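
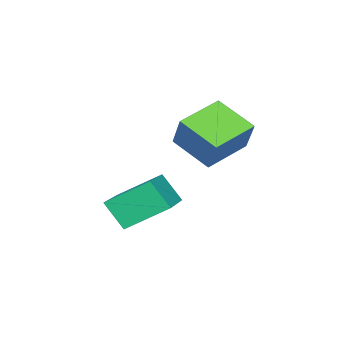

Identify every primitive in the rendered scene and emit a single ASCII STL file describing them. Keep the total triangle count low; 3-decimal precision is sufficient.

solid 
facet normal -0.905 -0.354 -0.237
outer loop
vertex -1.649 -0.178 -2.404
vertex -2.389 1.086 -1.465
vertex -1.673 0.559 -3.414
endloop
endfacet
facet normal 0.425 -0.726 -0.540
outer loop
vertex 0.309 1.334 -2.895
vertex -1.649 -0.178 -2.404
vertex -1.673 0.559 -3.414
endloop
endfacet
facet normal -0.905 -0.354 -0.237
outer loop
vertex -1.673 0.559 -3.414
vertex -2.389 1.086 -1.465
vertex -2.413 1.822 -2.475
endloop
endfacet
facet normal -0.019 0.589 -0.808
outer loop
vertex -2.413 1.822 -2.475
vertex 0.309 1.334 -2.895
vertex -1.673 0.559 -3.414
endloop
endfacet
facet normal 0.019 -0.589 0.808
outer loop
vertex -1.649 -0.178 -2.404
vertex -0.407 1.861 -0.946
vertex -2.389 1.086 -1.465
endloop
endfacet
facet normal 0.426 -0.726 -0.539
outer loop
vertex 0.333 0.598 -1.885
vertex -1.649 -0.178 -2.404
vertex 0.309 1.334 -2.895
endloop
endfacet
facet normal 0.019 -0.589 0.808
outer loop
vertex 0.333 0.598 -1.885
vertex -0.407 1.861 -0.946
vertex -1.649 -0.178 -2.404
endloop
endfacet
facet normal -0.425 0.727 0.540
outer loop
vertex -2.389 1.086 -1.465
vertex -0.407 1.861 -0.946
vertex -2.413 1.822 -2.475
endloop
endfacet
facet normal -0.019 0.589 -0.808
outer loop
vertex -0.431 2.598 -1.956
vertex 0.309 1.334 -2.895
vertex -2.413 1.822 -2.475
endloop
endfacet
facet normal -0.426 0.726 0.540
outer loop
vertex -2.413 1.822 -2.475
vertex -0.407 1.861 -0.946
vertex -0.431 2.598 -1.956
endloop
endfacet
facet normal 0.905 0.354 0.236
outer loop
vertex -0.431 2.598 -1.956
vertex 0.333 0.598 -1.885
vertex 0.309 1.334 -2.895
endloop
endfacet
facet normal 0.905 0.354 0.237
outer loop
vertex -0.407 1.861 -0.946
vertex 0.333 0.598 -1.885
vertex -0.431 2.598 -1.956
endloop
endfacet
facet normal -0.908 0.285 0.309
outer loop
vertex -4.458 1.987 1.385
vertex -4.293 3.43 0.54
vertex -5.062 1.357 0.19
endloop
endfacet
facet normal -0.098 -0.859 0.503
outer loop
vertex -3.447 0.85 -0.36
vertex -4.458 1.987 1.385
vertex -5.062 1.357 0.19
endloop
endfacet
facet normal -0.908 0.285 0.309
outer loop
vertex -5.062 1.357 0.19
vertex -4.293 3.43 0.54
vertex -4.897 2.8 -0.655
endloop
endfacet
facet normal -0.409 -0.426 -0.807
outer loop
vertex -4.897 2.8 -0.655
vertex -3.447 0.85 -0.36
vertex -5.062 1.357 0.19
endloop
endfacet
facet normal 0.409 0.426 0.807
outer loop
vertex -4.458 1.987 1.385
vertex -2.678 2.923 -0.01
vertex -4.293 3.43 0.54
endloop
endfacet
facet normal -0.098 -0.859 0.503
outer loop
vertex -2.843 1.48 0.835
vertex -4.458 1.987 1.385
vertex -3.447 0.85 -0.36
endloop
endfacet
facet normal 0.409 0.426 0.807
outer loop
vertex -2.843 1.48 0.835
vertex -2.678 2.923 -0.01
vertex -4.458 1.987 1.385
endloop
endfacet
facet normal 0.098 0.859 -0.503
outer loop
vertex -4.293 3.43 0.54
vertex -2.678 2.923 -0.01
vertex -4.897 2.8 -0.655
endloop
endfacet
facet normal -0.409 -0.426 -0.807
outer loop
vertex -3.282 2.293 -1.205
vertex -3.447 0.85 -0.36
vertex -4.897 2.8 -0.655
endloop
endfacet
facet normal 0.098 0.859 -0.503
outer loop
vertex -4.897 2.8 -0.655
vertex -2.678 2.923 -0.01
vertex -3.282 2.293 -1.205
endloop
endfacet
facet normal 0.908 -0.285 -0.309
outer loop
vertex -3.282 2.293 -1.205
vertex -2.843 1.48 0.835
vertex -3.447 0.85 -0.36
endloop
endfacet
facet normal 0.908 -0.285 -0.309
outer loop
vertex -2.678 2.923 -0.01
vertex -2.843 1.48 0.835
vertex -3.282 2.293 -1.205
endloop
endfacet

endsolid


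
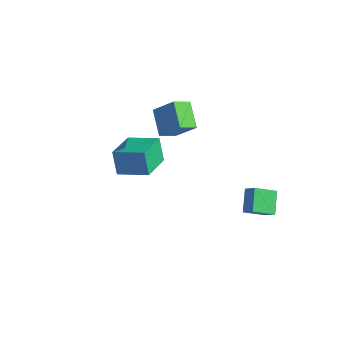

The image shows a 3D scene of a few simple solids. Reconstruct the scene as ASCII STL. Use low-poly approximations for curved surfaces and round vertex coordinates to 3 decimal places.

solid 
facet normal -0.719 0.378 0.583
outer loop
vertex -5.006 3.353 1.213
vertex -3.774 3.791 2.45
vertex -4.861 4.451 0.679
endloop
endfacet
facet normal -0.685 -0.244 -0.687
outer loop
vertex -3.566 3.769 -0.37
vertex -5.006 3.353 1.213
vertex -4.861 4.451 0.679
endloop
endfacet
facet normal -0.719 0.379 0.583
outer loop
vertex -4.861 4.451 0.679
vertex -3.774 3.791 2.45
vertex -3.628 4.889 1.916
endloop
endfacet
facet normal 0.118 0.893 -0.434
outer loop
vertex -3.628 4.889 1.916
vertex -3.566 3.769 -0.37
vertex -4.861 4.451 0.679
endloop
endfacet
facet normal -0.119 -0.893 0.434
outer loop
vertex -5.006 3.353 1.213
vertex -2.479 3.109 1.401
vertex -3.774 3.791 2.45
endloop
endfacet
facet normal -0.685 -0.243 -0.687
outer loop
vertex -3.712 2.671 0.164
vertex -5.006 3.353 1.213
vertex -3.566 3.769 -0.37
endloop
endfacet
facet normal -0.119 -0.893 0.434
outer loop
vertex -3.712 2.671 0.164
vertex -2.479 3.109 1.401
vertex -5.006 3.353 1.213
endloop
endfacet
facet normal 0.685 0.243 0.687
outer loop
vertex -3.774 3.791 2.45
vertex -2.479 3.109 1.401
vertex -3.628 4.889 1.916
endloop
endfacet
facet normal 0.119 0.893 -0.434
outer loop
vertex -2.334 4.207 0.867
vertex -3.566 3.769 -0.37
vertex -3.628 4.889 1.916
endloop
endfacet
facet normal 0.685 0.243 0.687
outer loop
vertex -3.628 4.889 1.916
vertex -2.479 3.109 1.401
vertex -2.334 4.207 0.867
endloop
endfacet
facet normal 0.719 -0.379 -0.582
outer loop
vertex -2.334 4.207 0.867
vertex -3.712 2.671 0.164
vertex -3.566 3.769 -0.37
endloop
endfacet
facet normal 0.719 -0.378 -0.583
outer loop
vertex -2.479 3.109 1.401
vertex -3.712 2.671 0.164
vertex -2.334 4.207 0.867
endloop
endfacet
facet normal -0.847 -0.473 -0.243
outer loop
vertex -1.156 -2.809 3.634
vertex -2.047 -0.983 3.188
vertex -0.678 -2.928 2.196
endloop
endfacet
facet normal 0.428 -0.878 0.215
outer loop
vertex 0.847 -2.077 2.632
vertex -1.156 -2.809 3.634
vertex -0.678 -2.928 2.196
endloop
endfacet
facet normal -0.847 -0.473 -0.243
outer loop
vertex -0.678 -2.928 2.196
vertex -2.047 -0.983 3.188
vertex -1.569 -1.102 1.75
endloop
endfacet
facet normal 0.314 -0.078 -0.946
outer loop
vertex -1.569 -1.102 1.75
vertex 0.847 -2.077 2.632
vertex -0.678 -2.928 2.196
endloop
endfacet
facet normal -0.314 0.078 0.946
outer loop
vertex -1.156 -2.809 3.634
vertex -0.522 -0.132 3.624
vertex -2.047 -0.983 3.188
endloop
endfacet
facet normal 0.428 -0.878 0.215
outer loop
vertex 0.369 -1.958 4.07
vertex -1.156 -2.809 3.634
vertex 0.847 -2.077 2.632
endloop
endfacet
facet normal -0.314 0.078 0.946
outer loop
vertex 0.369 -1.958 4.07
vertex -0.522 -0.132 3.624
vertex -1.156 -2.809 3.634
endloop
endfacet
facet normal -0.428 0.878 -0.215
outer loop
vertex -2.047 -0.983 3.188
vertex -0.522 -0.132 3.624
vertex -1.569 -1.102 1.75
endloop
endfacet
facet normal 0.314 -0.078 -0.946
outer loop
vertex -0.044 -0.251 2.186
vertex 0.847 -2.077 2.632
vertex -1.569 -1.102 1.75
endloop
endfacet
facet normal -0.428 0.878 -0.215
outer loop
vertex -1.569 -1.102 1.75
vertex -0.522 -0.132 3.624
vertex -0.044 -0.251 2.186
endloop
endfacet
facet normal 0.847 0.473 0.243
outer loop
vertex -0.044 -0.251 2.186
vertex 0.369 -1.958 4.07
vertex 0.847 -2.077 2.632
endloop
endfacet
facet normal 0.847 0.473 0.243
outer loop
vertex -0.522 -0.132 3.624
vertex 0.369 -1.958 4.07
vertex -0.044 -0.251 2.186
endloop
endfacet
facet normal -0.501 0.572 0.649
outer loop
vertex 2.668 3.836 -0.845
vertex 3.195 5.008 -1.471
vertex 1.909 3.856 -1.448
endloop
endfacet
facet normal -0.369 -0.820 0.438
outer loop
vertex 2.665 2.992 -2.429
vertex 2.668 3.836 -0.845
vertex 1.909 3.856 -1.448
endloop
endfacet
facet normal -0.501 0.572 0.649
outer loop
vertex 1.909 3.856 -1.448
vertex 3.195 5.008 -1.471
vertex 2.436 5.028 -2.074
endloop
endfacet
facet normal -0.783 0.020 -0.621
outer loop
vertex 2.436 5.028 -2.074
vertex 2.665 2.992 -2.429
vertex 1.909 3.856 -1.448
endloop
endfacet
facet normal 0.783 -0.020 0.621
outer loop
vertex 2.668 3.836 -0.845
vertex 3.951 4.144 -2.452
vertex 3.195 5.008 -1.471
endloop
endfacet
facet normal -0.369 -0.820 0.438
outer loop
vertex 3.424 2.972 -1.826
vertex 2.668 3.836 -0.845
vertex 2.665 2.992 -2.429
endloop
endfacet
facet normal 0.783 -0.020 0.621
outer loop
vertex 3.424 2.972 -1.826
vertex 3.951 4.144 -2.452
vertex 2.668 3.836 -0.845
endloop
endfacet
facet normal 0.369 0.820 -0.438
outer loop
vertex 3.195 5.008 -1.471
vertex 3.951 4.144 -2.452
vertex 2.436 5.028 -2.074
endloop
endfacet
facet normal -0.783 0.020 -0.621
outer loop
vertex 3.192 4.164 -3.055
vertex 2.665 2.992 -2.429
vertex 2.436 5.028 -2.074
endloop
endfacet
facet normal 0.369 0.820 -0.438
outer loop
vertex 2.436 5.028 -2.074
vertex 3.951 4.144 -2.452
vertex 3.192 4.164 -3.055
endloop
endfacet
facet normal 0.501 -0.572 -0.649
outer loop
vertex 3.192 4.164 -3.055
vertex 3.424 2.972 -1.826
vertex 2.665 2.992 -2.429
endloop
endfacet
facet normal 0.501 -0.572 -0.649
outer loop
vertex 3.951 4.144 -2.452
vertex 3.424 2.972 -1.826
vertex 3.192 4.164 -3.055
endloop
endfacet

endsolid


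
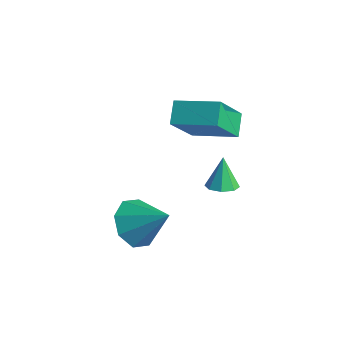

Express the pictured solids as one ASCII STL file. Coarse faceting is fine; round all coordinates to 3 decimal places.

solid 
facet normal -0.717 -0.236 -0.656
outer loop
vertex -0.736 -0.317 -1.521
vertex -1.148 -1.001 -0.824
vertex -1.29 0.028 -1.039
endloop
endfacet
facet normal 0.467 0.879 -0.093
outer loop
vertex -0.736 -0.317 -1.521
vertex -1.29 0.028 -1.039
vertex 0.128 -0.579 0.344
endloop
endfacet
facet normal -0.717 -0.236 -0.656
outer loop
vertex -1.29 0.028 -1.039
vertex -1.148 -1.001 -0.824
vertex -1.761 -0.23 -0.431
endloop
endfacet
facet normal 0.007 0.918 0.395
outer loop
vertex -1.29 0.028 -1.039
vertex -1.761 -0.23 -0.431
vertex 0.128 -0.579 0.344
endloop
endfacet
facet normal -0.717 -0.236 -0.656
outer loop
vertex -1.761 -0.23 -0.431
vertex -1.148 -1.001 -0.824
vertex -1.873 -0.939 -0.053
endloop
endfacet
facet normal -0.253 0.486 0.836
outer loop
vertex -1.761 -0.23 -0.431
vertex -1.873 -0.939 -0.053
vertex 0.128 -0.579 0.344
endloop
endfacet
facet normal -0.717 -0.237 -0.655
outer loop
vertex -1.873 -0.939 -0.053
vertex -1.148 -1.001 -0.824
vertex -1.56 -1.684 -0.126
endloop
endfacet
facet normal -0.163 -0.164 0.973
outer loop
vertex -1.873 -0.939 -0.053
vertex -1.56 -1.684 -0.126
vertex 0.128 -0.579 0.344
endloop
endfacet
facet normal -0.717 -0.237 -0.655
outer loop
vertex -1.56 -1.684 -0.126
vertex -1.148 -1.001 -0.824
vertex -1.006 -2.029 -0.608
endloop
endfacet
facet normal 0.225 -0.651 0.725
outer loop
vertex -1.56 -1.684 -0.126
vertex -1.006 -2.029 -0.608
vertex 0.128 -0.579 0.344
endloop
endfacet
facet normal -0.717 -0.237 -0.656
outer loop
vertex -1.006 -2.029 -0.608
vertex -1.148 -1.001 -0.824
vertex -0.535 -1.771 -1.216
endloop
endfacet
facet normal 0.684 -0.690 0.237
outer loop
vertex -1.006 -2.029 -0.608
vertex -0.535 -1.771 -1.216
vertex 0.128 -0.579 0.344
endloop
endfacet
facet normal -0.717 -0.237 -0.656
outer loop
vertex -0.535 -1.771 -1.216
vertex -1.148 -1.001 -0.824
vertex -0.423 -1.062 -1.594
endloop
endfacet
facet normal 0.944 -0.258 -0.204
outer loop
vertex -0.535 -1.771 -1.216
vertex -0.423 -1.062 -1.594
vertex 0.128 -0.579 0.344
endloop
endfacet
facet normal -0.717 -0.237 -0.656
outer loop
vertex -0.423 -1.062 -1.594
vertex -1.148 -1.001 -0.824
vertex -0.736 -0.317 -1.521
endloop
endfacet
facet normal 0.854 0.392 -0.341
outer loop
vertex -0.423 -1.062 -1.594
vertex -0.736 -0.317 -1.521
vertex 0.128 -0.579 0.344
endloop
endfacet
facet normal 0.283 -0.333 -0.899
outer loop
vertex -0.242 3.579 -1.494
vertex -0.749 3.156 -1.497
vertex -0.659 3.778 -1.699
endloop
endfacet
facet normal 0.329 0.918 0.222
outer loop
vertex -0.242 3.579 -1.494
vertex -0.659 3.778 -1.699
vertex -1.131 3.604 -0.283
endloop
endfacet
facet normal 0.283 -0.333 -0.899
outer loop
vertex -0.659 3.778 -1.699
vertex -0.749 3.156 -1.497
vertex -1.128 3.612 -1.785
endloop
endfacet
facet normal -0.334 0.942 0.004
outer loop
vertex -0.659 3.778 -1.699
vertex -1.128 3.612 -1.785
vertex -1.131 3.604 -0.283
endloop
endfacet
facet normal 0.284 -0.332 -0.899
outer loop
vertex -1.128 3.612 -1.785
vertex -0.749 3.156 -1.497
vertex -1.375 3.179 -1.703
endloop
endfacet
facet normal -0.869 0.496 0.001
outer loop
vertex -1.128 3.612 -1.785
vertex -1.375 3.179 -1.703
vertex -1.131 3.604 -0.283
endloop
endfacet
facet normal 0.284 -0.331 -0.900
outer loop
vertex -1.375 3.179 -1.703
vertex -0.749 3.156 -1.497
vertex -1.255 2.733 -1.501
endloop
endfacet
facet normal -0.963 -0.162 0.214
outer loop
vertex -1.375 3.179 -1.703
vertex -1.255 2.733 -1.501
vertex -1.131 3.604 -0.283
endloop
endfacet
facet normal 0.284 -0.331 -0.900
outer loop
vertex -1.255 2.733 -1.501
vertex -0.749 3.156 -1.497
vertex -0.838 2.534 -1.296
endloop
endfacet
facet normal -0.562 -0.644 0.518
outer loop
vertex -1.255 2.733 -1.501
vertex -0.838 2.534 -1.296
vertex -1.131 3.604 -0.283
endloop
endfacet
facet normal 0.284 -0.331 -0.900
outer loop
vertex -0.838 2.534 -1.296
vertex -0.749 3.156 -1.497
vertex -0.369 2.699 -1.209
endloop
endfacet
facet normal 0.099 -0.670 0.736
outer loop
vertex -0.838 2.534 -1.296
vertex -0.369 2.699 -1.209
vertex -1.131 3.604 -0.283
endloop
endfacet
facet normal 0.283 -0.332 -0.900
outer loop
vertex -0.369 2.699 -1.209
vertex -0.749 3.156 -1.497
vertex -0.122 3.132 -1.291
endloop
endfacet
facet normal 0.635 -0.222 0.740
outer loop
vertex -0.369 2.699 -1.209
vertex -0.122 3.132 -1.291
vertex -1.131 3.604 -0.283
endloop
endfacet
facet normal 0.283 -0.333 -0.900
outer loop
vertex -0.122 3.132 -1.291
vertex -0.749 3.156 -1.497
vertex -0.242 3.579 -1.494
endloop
endfacet
facet normal 0.730 0.435 0.527
outer loop
vertex -0.122 3.132 -1.291
vertex -0.242 3.579 -1.494
vertex -1.131 3.604 -0.283
endloop
endfacet
facet normal -0.872 -0.408 -0.271
outer loop
vertex -2.218 2.067 3.605
vertex -2.279 3.29 1.961
vertex -1.714 1.355 3.057
endloop
endfacet
facet normal 0.030 -0.596 0.802
outer loop
vertex -0.101 2.11 3.559
vertex -2.218 2.067 3.605
vertex -1.714 1.355 3.057
endloop
endfacet
facet normal -0.871 -0.409 -0.272
outer loop
vertex -1.714 1.355 3.057
vertex -2.279 3.29 1.961
vertex -1.774 2.578 1.413
endloop
endfacet
facet normal 0.489 -0.691 -0.532
outer loop
vertex -1.774 2.578 1.413
vertex -0.101 2.11 3.559
vertex -1.714 1.355 3.057
endloop
endfacet
facet normal -0.489 0.691 0.532
outer loop
vertex -2.218 2.067 3.605
vertex -0.666 4.045 2.463
vertex -2.279 3.29 1.961
endloop
endfacet
facet normal 0.030 -0.596 0.802
outer loop
vertex -0.606 2.822 4.107
vertex -2.218 2.067 3.605
vertex -0.101 2.11 3.559
endloop
endfacet
facet normal -0.489 0.691 0.532
outer loop
vertex -0.606 2.822 4.107
vertex -0.666 4.045 2.463
vertex -2.218 2.067 3.605
endloop
endfacet
facet normal -0.030 0.596 -0.802
outer loop
vertex -2.279 3.29 1.961
vertex -0.666 4.045 2.463
vertex -1.774 2.578 1.413
endloop
endfacet
facet normal 0.489 -0.691 -0.532
outer loop
vertex -0.162 3.333 1.915
vertex -0.101 2.11 3.559
vertex -1.774 2.578 1.413
endloop
endfacet
facet normal -0.030 0.596 -0.802
outer loop
vertex -1.774 2.578 1.413
vertex -0.666 4.045 2.463
vertex -0.162 3.333 1.915
endloop
endfacet
facet normal 0.871 0.409 0.272
outer loop
vertex -0.162 3.333 1.915
vertex -0.606 2.822 4.107
vertex -0.101 2.11 3.559
endloop
endfacet
facet normal 0.872 0.408 0.272
outer loop
vertex -0.666 4.045 2.463
vertex -0.606 2.822 4.107
vertex -0.162 3.333 1.915
endloop
endfacet

endsolid


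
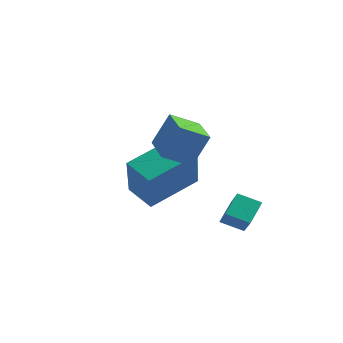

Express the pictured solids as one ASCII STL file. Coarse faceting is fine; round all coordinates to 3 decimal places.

solid 
facet normal -0.331 0.502 -0.799
outer loop
vertex -1.431 -1.382 -1.807
vertex -0.732 0.376 -0.992
vertex -0.402 -1.546 -2.337
endloop
endfacet
facet normal -0.340 -0.853 -0.396
outer loop
vertex 0.292 -2.596 -0.668
vertex -1.431 -1.382 -1.807
vertex -0.402 -1.546 -2.337
endloop
endfacet
facet normal -0.332 0.502 -0.799
outer loop
vertex -0.402 -1.546 -2.337
vertex -0.732 0.376 -0.992
vertex 0.298 0.212 -1.523
endloop
endfacet
facet normal 0.880 -0.140 -0.454
outer loop
vertex 0.298 0.212 -1.523
vertex 0.292 -2.596 -0.668
vertex -0.402 -1.546 -2.337
endloop
endfacet
facet normal -0.880 0.140 0.454
outer loop
vertex -1.431 -1.382 -1.807
vertex -0.038 -0.674 0.677
vertex -0.732 0.376 -0.992
endloop
endfacet
facet normal -0.340 -0.853 -0.396
outer loop
vertex -0.738 -2.432 -0.137
vertex -1.431 -1.382 -1.807
vertex 0.292 -2.596 -0.668
endloop
endfacet
facet normal -0.880 0.140 0.454
outer loop
vertex -0.738 -2.432 -0.137
vertex -0.038 -0.674 0.677
vertex -1.431 -1.382 -1.807
endloop
endfacet
facet normal 0.340 0.853 0.396
outer loop
vertex -0.732 0.376 -0.992
vertex -0.038 -0.674 0.677
vertex 0.298 0.212 -1.523
endloop
endfacet
facet normal 0.880 -0.140 -0.453
outer loop
vertex 0.991 -0.838 0.147
vertex 0.292 -2.596 -0.668
vertex 0.298 0.212 -1.523
endloop
endfacet
facet normal 0.340 0.853 0.396
outer loop
vertex 0.298 0.212 -1.523
vertex -0.038 -0.674 0.677
vertex 0.991 -0.838 0.147
endloop
endfacet
facet normal 0.332 -0.502 0.799
outer loop
vertex 0.991 -0.838 0.147
vertex -0.738 -2.432 -0.137
vertex 0.292 -2.596 -0.668
endloop
endfacet
facet normal 0.331 -0.502 0.799
outer loop
vertex -0.038 -0.674 0.677
vertex -0.738 -2.432 -0.137
vertex 0.991 -0.838 0.147
endloop
endfacet
facet normal -0.560 0.506 -0.656
outer loop
vertex 2.441 -0.996 -1.645
vertex 3.168 -0.649 -1.998
vertex 2.497 -1.771 -2.291
endloop
endfacet
facet normal -0.826 -0.395 0.402
outer loop
vertex 3.052 -2.271 -1.642
vertex 2.441 -0.996 -1.645
vertex 2.497 -1.771 -2.291
endloop
endfacet
facet normal -0.561 0.506 -0.655
outer loop
vertex 2.497 -1.771 -2.291
vertex 3.168 -0.649 -1.998
vertex 3.224 -1.423 -2.644
endloop
endfacet
facet normal 0.057 -0.767 -0.639
outer loop
vertex 3.224 -1.423 -2.644
vertex 3.052 -2.271 -1.642
vertex 2.497 -1.771 -2.291
endloop
endfacet
facet normal -0.056 0.767 0.639
outer loop
vertex 2.441 -0.996 -1.645
vertex 3.723 -1.149 -1.349
vertex 3.168 -0.649 -1.998
endloop
endfacet
facet normal -0.826 -0.395 0.402
outer loop
vertex 2.996 -1.497 -0.996
vertex 2.441 -0.996 -1.645
vertex 3.052 -2.271 -1.642
endloop
endfacet
facet normal -0.056 0.766 0.640
outer loop
vertex 2.996 -1.497 -0.996
vertex 3.723 -1.149 -1.349
vertex 2.441 -0.996 -1.645
endloop
endfacet
facet normal 0.826 0.395 -0.402
outer loop
vertex 3.168 -0.649 -1.998
vertex 3.723 -1.149 -1.349
vertex 3.224 -1.423 -2.644
endloop
endfacet
facet normal 0.056 -0.767 -0.639
outer loop
vertex 3.779 -1.924 -1.995
vertex 3.052 -2.271 -1.642
vertex 3.224 -1.423 -2.644
endloop
endfacet
facet normal 0.826 0.395 -0.402
outer loop
vertex 3.224 -1.423 -2.644
vertex 3.723 -1.149 -1.349
vertex 3.779 -1.924 -1.995
endloop
endfacet
facet normal 0.560 -0.507 0.656
outer loop
vertex 3.779 -1.924 -1.995
vertex 2.996 -1.497 -0.996
vertex 3.052 -2.271 -1.642
endloop
endfacet
facet normal 0.561 -0.506 0.656
outer loop
vertex 3.723 -1.149 -1.349
vertex 2.996 -1.497 -0.996
vertex 3.779 -1.924 -1.995
endloop
endfacet
facet normal -0.629 -0.646 0.432
outer loop
vertex 2.923 -4.639 2.73
vertex 1.697 -3.432 2.75
vertex 2.516 -5.033 1.548
endloop
endfacet
facet normal 0.713 -0.702 -0.012
outer loop
vertex 3.183 -4.348 1.09
vertex 2.923 -4.639 2.73
vertex 2.516 -5.033 1.548
endloop
endfacet
facet normal -0.629 -0.646 0.432
outer loop
vertex 2.516 -5.033 1.548
vertex 1.697 -3.432 2.75
vertex 1.29 -3.826 1.569
endloop
endfacet
facet normal -0.311 -0.300 -0.902
outer loop
vertex 1.29 -3.826 1.569
vertex 3.183 -4.348 1.09
vertex 2.516 -5.033 1.548
endloop
endfacet
facet normal 0.311 0.301 0.902
outer loop
vertex 2.923 -4.639 2.73
vertex 2.364 -2.747 2.292
vertex 1.697 -3.432 2.75
endloop
endfacet
facet normal 0.713 -0.702 -0.012
outer loop
vertex 3.59 -3.954 2.271
vertex 2.923 -4.639 2.73
vertex 3.183 -4.348 1.09
endloop
endfacet
facet normal 0.311 0.301 0.901
outer loop
vertex 3.59 -3.954 2.271
vertex 2.364 -2.747 2.292
vertex 2.923 -4.639 2.73
endloop
endfacet
facet normal -0.713 0.702 0.012
outer loop
vertex 1.697 -3.432 2.75
vertex 2.364 -2.747 2.292
vertex 1.29 -3.826 1.569
endloop
endfacet
facet normal -0.311 -0.301 -0.901
outer loop
vertex 1.957 -3.141 1.11
vertex 3.183 -4.348 1.09
vertex 1.29 -3.826 1.569
endloop
endfacet
facet normal -0.713 0.702 0.012
outer loop
vertex 1.29 -3.826 1.569
vertex 2.364 -2.747 2.292
vertex 1.957 -3.141 1.11
endloop
endfacet
facet normal 0.629 0.646 -0.432
outer loop
vertex 1.957 -3.141 1.11
vertex 3.59 -3.954 2.271
vertex 3.183 -4.348 1.09
endloop
endfacet
facet normal 0.629 0.646 -0.432
outer loop
vertex 2.364 -2.747 2.292
vertex 3.59 -3.954 2.271
vertex 1.957 -3.141 1.11
endloop
endfacet

endsolid


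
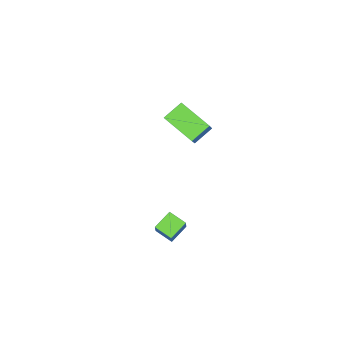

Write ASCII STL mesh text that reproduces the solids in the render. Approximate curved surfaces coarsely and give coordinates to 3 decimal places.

solid 
facet normal -0.903 0.077 0.422
outer loop
vertex 2.554 -0.15 -2.218
vertex 2.487 0.816 -2.538
vertex 2.092 -0.489 -3.146
endloop
endfacet
facet normal 0.065 -0.947 0.313
outer loop
vertex 3.113 -0.576 -3.622
vertex 2.554 -0.15 -2.218
vertex 2.092 -0.489 -3.146
endloop
endfacet
facet normal -0.903 0.077 0.422
outer loop
vertex 2.092 -0.489 -3.146
vertex 2.487 0.816 -2.538
vertex 2.025 0.477 -3.466
endloop
endfacet
facet normal -0.423 -0.311 -0.851
outer loop
vertex 2.025 0.477 -3.466
vertex 3.113 -0.576 -3.622
vertex 2.092 -0.489 -3.146
endloop
endfacet
facet normal 0.423 0.311 0.851
outer loop
vertex 2.554 -0.15 -2.218
vertex 3.508 0.729 -3.014
vertex 2.487 0.816 -2.538
endloop
endfacet
facet normal 0.065 -0.947 0.313
outer loop
vertex 3.575 -0.237 -2.694
vertex 2.554 -0.15 -2.218
vertex 3.113 -0.576 -3.622
endloop
endfacet
facet normal 0.423 0.311 0.851
outer loop
vertex 3.575 -0.237 -2.694
vertex 3.508 0.729 -3.014
vertex 2.554 -0.15 -2.218
endloop
endfacet
facet normal -0.065 0.947 -0.313
outer loop
vertex 2.487 0.816 -2.538
vertex 3.508 0.729 -3.014
vertex 2.025 0.477 -3.466
endloop
endfacet
facet normal -0.423 -0.311 -0.851
outer loop
vertex 3.046 0.39 -3.942
vertex 3.113 -0.576 -3.622
vertex 2.025 0.477 -3.466
endloop
endfacet
facet normal -0.065 0.947 -0.313
outer loop
vertex 2.025 0.477 -3.466
vertex 3.508 0.729 -3.014
vertex 3.046 0.39 -3.942
endloop
endfacet
facet normal 0.903 -0.077 -0.422
outer loop
vertex 3.046 0.39 -3.942
vertex 3.575 -0.237 -2.694
vertex 3.113 -0.576 -3.622
endloop
endfacet
facet normal 0.903 -0.077 -0.422
outer loop
vertex 3.508 0.729 -3.014
vertex 3.575 -0.237 -2.694
vertex 3.046 0.39 -3.942
endloop
endfacet
facet normal -0.822 0.236 0.518
outer loop
vertex -0.844 -1.957 2.697
vertex 0.357 -1.19 4.253
vertex -0.872 -0.245 1.874
endloop
endfacet
facet normal -0.569 -0.364 -0.738
outer loop
vertex 0.123 -0.53 1.247
vertex -0.844 -1.957 2.697
vertex -0.872 -0.245 1.874
endloop
endfacet
facet normal -0.822 0.236 0.518
outer loop
vertex -0.872 -0.245 1.874
vertex 0.357 -1.19 4.253
vertex 0.329 0.522 3.43
endloop
endfacet
facet normal -0.015 0.901 -0.433
outer loop
vertex 0.329 0.522 3.43
vertex 0.123 -0.53 1.247
vertex -0.872 -0.245 1.874
endloop
endfacet
facet normal 0.015 -0.901 0.433
outer loop
vertex -0.844 -1.957 2.697
vertex 1.352 -1.475 3.626
vertex 0.357 -1.19 4.253
endloop
endfacet
facet normal -0.569 -0.364 -0.738
outer loop
vertex 0.151 -2.242 2.07
vertex -0.844 -1.957 2.697
vertex 0.123 -0.53 1.247
endloop
endfacet
facet normal 0.015 -0.901 0.433
outer loop
vertex 0.151 -2.242 2.07
vertex 1.352 -1.475 3.626
vertex -0.844 -1.957 2.697
endloop
endfacet
facet normal 0.569 0.364 0.738
outer loop
vertex 0.357 -1.19 4.253
vertex 1.352 -1.475 3.626
vertex 0.329 0.522 3.43
endloop
endfacet
facet normal -0.015 0.901 -0.433
outer loop
vertex 1.324 0.237 2.803
vertex 0.123 -0.53 1.247
vertex 0.329 0.522 3.43
endloop
endfacet
facet normal 0.569 0.364 0.738
outer loop
vertex 0.329 0.522 3.43
vertex 1.352 -1.475 3.626
vertex 1.324 0.237 2.803
endloop
endfacet
facet normal 0.822 -0.236 -0.518
outer loop
vertex 1.324 0.237 2.803
vertex 0.151 -2.242 2.07
vertex 0.123 -0.53 1.247
endloop
endfacet
facet normal 0.822 -0.236 -0.518
outer loop
vertex 1.352 -1.475 3.626
vertex 0.151 -2.242 2.07
vertex 1.324 0.237 2.803
endloop
endfacet

endsolid


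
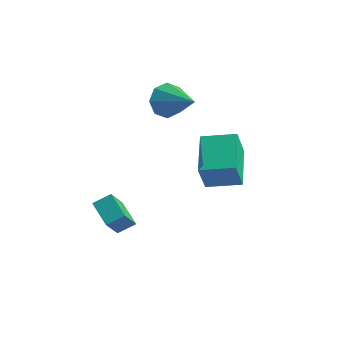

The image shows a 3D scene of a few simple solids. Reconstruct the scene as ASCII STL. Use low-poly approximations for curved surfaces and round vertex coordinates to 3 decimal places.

solid 
facet normal -0.788 -0.589 -0.178
outer loop
vertex 2.481 -0.202 -0.168
vertex 1.18 1.3 0.626
vertex 2.341 0.396 -1.526
endloop
endfacet
facet normal 0.608 -0.702 -0.372
outer loop
vertex 3.58 1.32 -1.246
vertex 2.481 -0.202 -0.168
vertex 2.341 0.396 -1.526
endloop
endfacet
facet normal -0.789 -0.588 -0.178
outer loop
vertex 2.341 0.396 -1.526
vertex 1.18 1.3 0.626
vertex 1.041 1.898 -0.731
endloop
endfacet
facet normal -0.093 0.401 -0.911
outer loop
vertex 1.041 1.898 -0.731
vertex 3.58 1.32 -1.246
vertex 2.341 0.396 -1.526
endloop
endfacet
facet normal 0.093 -0.401 0.911
outer loop
vertex 2.481 -0.202 -0.168
vertex 2.419 2.224 0.906
vertex 1.18 1.3 0.626
endloop
endfacet
facet normal 0.608 -0.702 -0.372
outer loop
vertex 3.719 0.722 0.111
vertex 2.481 -0.202 -0.168
vertex 3.58 1.32 -1.246
endloop
endfacet
facet normal 0.094 -0.401 0.911
outer loop
vertex 3.719 0.722 0.111
vertex 2.419 2.224 0.906
vertex 2.481 -0.202 -0.168
endloop
endfacet
facet normal -0.608 0.702 0.372
outer loop
vertex 1.18 1.3 0.626
vertex 2.419 2.224 0.906
vertex 1.041 1.898 -0.731
endloop
endfacet
facet normal -0.094 0.401 -0.911
outer loop
vertex 2.279 2.822 -0.452
vertex 3.58 1.32 -1.246
vertex 1.041 1.898 -0.731
endloop
endfacet
facet normal -0.608 0.702 0.372
outer loop
vertex 1.041 1.898 -0.731
vertex 2.419 2.224 0.906
vertex 2.279 2.822 -0.452
endloop
endfacet
facet normal 0.788 0.589 0.179
outer loop
vertex 2.279 2.822 -0.452
vertex 3.719 0.722 0.111
vertex 3.58 1.32 -1.246
endloop
endfacet
facet normal 0.789 0.588 0.178
outer loop
vertex 2.419 2.224 0.906
vertex 3.719 0.722 0.111
vertex 2.279 2.822 -0.452
endloop
endfacet
facet normal -0.924 0.089 -0.371
outer loop
vertex -0.059 1.376 1.55
vertex -0.404 0.964 2.31
vertex -0.22 1.842 2.063
endloop
endfacet
facet normal 0.662 0.646 -0.379
outer loop
vertex -0.059 1.376 1.55
vertex -0.22 1.842 2.063
vertex 1.344 0.796 3.01
endloop
endfacet
facet normal -0.925 0.090 -0.370
outer loop
vertex -0.22 1.842 2.063
vertex -0.404 0.964 2.31
vertex -0.488 1.794 2.721
endloop
endfacet
facet normal 0.435 0.868 0.240
outer loop
vertex -0.22 1.842 2.063
vertex -0.488 1.794 2.721
vertex 1.344 0.796 3.01
endloop
endfacet
facet normal -0.924 0.090 -0.370
outer loop
vertex -0.488 1.794 2.721
vertex -0.404 0.964 2.31
vertex -0.707 1.26 3.138
endloop
endfacet
facet normal 0.177 0.560 0.810
outer loop
vertex -0.488 1.794 2.721
vertex -0.707 1.26 3.138
vertex 1.344 0.796 3.01
endloop
endfacet
facet normal -0.925 0.090 -0.370
outer loop
vertex -0.707 1.26 3.138
vertex -0.404 0.964 2.31
vertex -0.748 0.553 3.069
endloop
endfacet
facet normal 0.040 -0.099 0.994
outer loop
vertex -0.707 1.26 3.138
vertex -0.748 0.553 3.069
vertex 1.344 0.796 3.01
endloop
endfacet
facet normal -0.924 0.089 -0.371
outer loop
vertex -0.748 0.553 3.069
vertex -0.404 0.964 2.31
vertex -0.587 0.087 2.556
endloop
endfacet
facet normal 0.103 -0.720 0.686
outer loop
vertex -0.748 0.553 3.069
vertex -0.587 0.087 2.556
vertex 1.344 0.796 3.01
endloop
endfacet
facet normal -0.924 0.089 -0.371
outer loop
vertex -0.587 0.087 2.556
vertex -0.404 0.964 2.31
vertex -0.319 0.134 1.899
endloop
endfacet
facet normal 0.330 -0.942 0.067
outer loop
vertex -0.587 0.087 2.556
vertex -0.319 0.134 1.899
vertex 1.344 0.796 3.01
endloop
endfacet
facet normal -0.924 0.089 -0.371
outer loop
vertex -0.319 0.134 1.899
vertex -0.404 0.964 2.31
vertex -0.1 0.668 1.482
endloop
endfacet
facet normal 0.588 -0.634 -0.503
outer loop
vertex -0.319 0.134 1.899
vertex -0.1 0.668 1.482
vertex 1.344 0.796 3.01
endloop
endfacet
facet normal -0.924 0.089 -0.371
outer loop
vertex -0.1 0.668 1.482
vertex -0.404 0.964 2.31
vertex -0.059 1.376 1.55
endloop
endfacet
facet normal 0.726 0.024 -0.688
outer loop
vertex -0.1 0.668 1.482
vertex -0.059 1.376 1.55
vertex 1.344 0.796 3.01
endloop
endfacet
facet normal -0.471 -0.738 -0.484
outer loop
vertex 0.664 -3.695 -2.638
vertex -0.496 -3.344 -2.045
vertex 0.373 -2.78 -3.751
endloop
endfacet
facet normal 0.860 -0.260 -0.439
outer loop
vertex 0.796 -2.116 -3.315
vertex 0.664 -3.695 -2.638
vertex 0.373 -2.78 -3.751
endloop
endfacet
facet normal -0.471 -0.738 -0.484
outer loop
vertex 0.373 -2.78 -3.751
vertex -0.496 -3.344 -2.045
vertex -0.788 -2.429 -3.157
endloop
endfacet
facet normal -0.199 0.623 -0.756
outer loop
vertex -0.788 -2.429 -3.157
vertex 0.796 -2.116 -3.315
vertex 0.373 -2.78 -3.751
endloop
endfacet
facet normal 0.198 -0.623 0.757
outer loop
vertex 0.664 -3.695 -2.638
vertex -0.073 -2.68 -1.609
vertex -0.496 -3.344 -2.045
endloop
endfacet
facet normal 0.859 -0.260 -0.440
outer loop
vertex 1.088 -3.031 -2.203
vertex 0.664 -3.695 -2.638
vertex 0.796 -2.116 -3.315
endloop
endfacet
facet normal 0.199 -0.623 0.757
outer loop
vertex 1.088 -3.031 -2.203
vertex -0.073 -2.68 -1.609
vertex 0.664 -3.695 -2.638
endloop
endfacet
facet normal -0.860 0.259 0.439
outer loop
vertex -0.496 -3.344 -2.045
vertex -0.073 -2.68 -1.609
vertex -0.788 -2.429 -3.157
endloop
endfacet
facet normal -0.199 0.623 -0.757
outer loop
vertex -0.364 -1.765 -2.722
vertex 0.796 -2.116 -3.315
vertex -0.788 -2.429 -3.157
endloop
endfacet
facet normal -0.860 0.261 0.439
outer loop
vertex -0.788 -2.429 -3.157
vertex -0.073 -2.68 -1.609
vertex -0.364 -1.765 -2.722
endloop
endfacet
facet normal 0.471 0.738 0.484
outer loop
vertex -0.364 -1.765 -2.722
vertex 1.088 -3.031 -2.203
vertex 0.796 -2.116 -3.315
endloop
endfacet
facet normal 0.471 0.738 0.484
outer loop
vertex -0.073 -2.68 -1.609
vertex 1.088 -3.031 -2.203
vertex -0.364 -1.765 -2.722
endloop
endfacet

endsolid


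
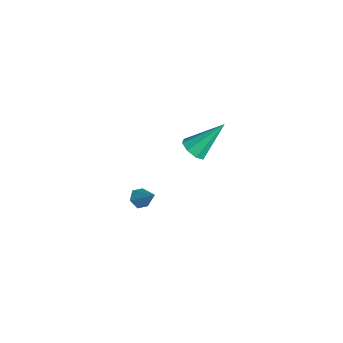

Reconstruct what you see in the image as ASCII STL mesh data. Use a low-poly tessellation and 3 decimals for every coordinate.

solid 
facet normal -0.062 -0.701 -0.711
outer loop
vertex 0.694 1.409 1.66
vertex 0.109 1.204 1.913
vertex 0.294 1.654 1.453
endloop
endfacet
facet normal 0.612 0.716 -0.335
outer loop
vertex 0.694 1.409 1.66
vertex 0.294 1.654 1.453
vertex 0.231 2.576 3.307
endloop
endfacet
facet normal -0.063 -0.701 -0.711
outer loop
vertex 0.294 1.654 1.453
vertex 0.109 1.204 1.913
vertex -0.215 1.636 1.516
endloop
endfacet
facet normal -0.087 0.891 -0.446
outer loop
vertex 0.294 1.654 1.453
vertex -0.215 1.636 1.516
vertex 0.231 2.576 3.307
endloop
endfacet
facet normal -0.063 -0.700 -0.711
outer loop
vertex -0.215 1.636 1.516
vertex 0.109 1.204 1.913
vertex -0.534 1.364 1.812
endloop
endfacet
facet normal -0.726 0.667 -0.169
outer loop
vertex -0.215 1.636 1.516
vertex -0.534 1.364 1.812
vertex 0.231 2.576 3.307
endloop
endfacet
facet normal -0.062 -0.700 -0.712
outer loop
vertex -0.534 1.364 1.812
vertex 0.109 1.204 1.913
vertex -0.477 0.998 2.167
endloop
endfacet
facet normal -0.927 0.177 0.331
outer loop
vertex -0.534 1.364 1.812
vertex -0.477 0.998 2.167
vertex 0.231 2.576 3.307
endloop
endfacet
facet normal -0.062 -0.700 -0.711
outer loop
vertex -0.477 0.998 2.167
vertex 0.109 1.204 1.913
vertex -0.076 0.753 2.373
endloop
endfacet
facet normal -0.573 -0.295 0.764
outer loop
vertex -0.477 0.998 2.167
vertex -0.076 0.753 2.373
vertex 0.231 2.576 3.307
endloop
endfacet
facet normal -0.062 -0.700 -0.711
outer loop
vertex -0.076 0.753 2.373
vertex 0.109 1.204 1.913
vertex 0.432 0.772 2.31
endloop
endfacet
facet normal 0.126 -0.469 0.874
outer loop
vertex -0.076 0.753 2.373
vertex 0.432 0.772 2.31
vertex 0.231 2.576 3.307
endloop
endfacet
facet normal -0.063 -0.700 -0.711
outer loop
vertex 0.432 0.772 2.31
vertex 0.109 1.204 1.913
vertex 0.751 1.043 2.015
endloop
endfacet
facet normal 0.762 -0.246 0.599
outer loop
vertex 0.432 0.772 2.31
vertex 0.751 1.043 2.015
vertex 0.231 2.576 3.307
endloop
endfacet
facet normal -0.062 -0.700 -0.712
outer loop
vertex 0.751 1.043 2.015
vertex 0.109 1.204 1.913
vertex 0.694 1.409 1.66
endloop
endfacet
facet normal 0.965 0.245 0.098
outer loop
vertex 0.751 1.043 2.015
vertex 0.694 1.409 1.66
vertex 0.231 2.576 3.307
endloop
endfacet
facet normal -0.620 -0.301 -0.725
outer loop
vertex -1.965 -0.63 -3.908
vertex -2.375 -0.347 -3.675
vertex -2.053 -0.106 -4.05
endloop
endfacet
facet normal 0.934 0.062 -0.351
outer loop
vertex -1.965 -0.63 -3.908
vertex -2.053 -0.106 -4.05
vertex -1.565 0.047 -2.725
endloop
endfacet
facet normal -0.619 -0.302 -0.725
outer loop
vertex -2.053 -0.106 -4.05
vertex -2.375 -0.347 -3.675
vertex -2.464 0.177 -3.817
endloop
endfacet
facet normal 0.442 0.858 -0.262
outer loop
vertex -2.053 -0.106 -4.05
vertex -2.464 0.177 -3.817
vertex -1.565 0.047 -2.725
endloop
endfacet
facet normal -0.617 -0.302 -0.727
outer loop
vertex -2.464 0.177 -3.817
vertex -2.375 -0.347 -3.675
vertex -2.786 -0.065 -3.443
endloop
endfacet
facet normal -0.281 0.898 0.339
outer loop
vertex -2.464 0.177 -3.817
vertex -2.786 -0.065 -3.443
vertex -1.565 0.047 -2.725
endloop
endfacet
facet normal -0.618 -0.303 -0.725
outer loop
vertex -2.786 -0.065 -3.443
vertex -2.375 -0.347 -3.675
vertex -2.697 -0.588 -3.3
endloop
endfacet
facet normal -0.511 0.145 0.847
outer loop
vertex -2.786 -0.065 -3.443
vertex -2.697 -0.588 -3.3
vertex -1.565 0.047 -2.725
endloop
endfacet
facet normal -0.620 -0.301 -0.725
outer loop
vertex -2.697 -0.588 -3.3
vertex -2.375 -0.347 -3.675
vertex -2.287 -0.871 -3.533
endloop
endfacet
facet normal -0.019 -0.652 0.758
outer loop
vertex -2.697 -0.588 -3.3
vertex -2.287 -0.871 -3.533
vertex -1.565 0.047 -2.725
endloop
endfacet
facet normal -0.620 -0.301 -0.725
outer loop
vertex -2.287 -0.871 -3.533
vertex -2.375 -0.347 -3.675
vertex -1.965 -0.63 -3.908
endloop
endfacet
facet normal 0.703 -0.693 0.159
outer loop
vertex -2.287 -0.871 -3.533
vertex -1.965 -0.63 -3.908
vertex -1.565 0.047 -2.725
endloop
endfacet

endsolid


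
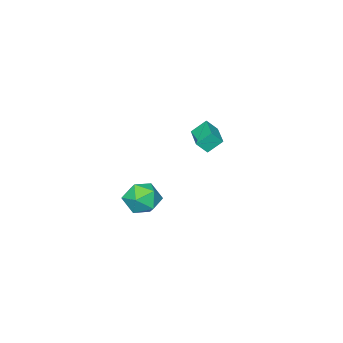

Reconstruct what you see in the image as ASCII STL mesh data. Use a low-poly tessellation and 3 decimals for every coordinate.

solid 
facet normal -0.285 0.945 0.162
outer loop
vertex 4.108 1.181 -3.196
vertex 3.009 0.822 -3.037
vertex 3.739 0.887 -2.129
endloop
endfacet
facet normal 0.391 0.844 0.368
outer loop
vertex 4.108 1.181 -3.196
vertex 3.739 0.887 -2.129
vertex 4.797 0.555 -2.493
endloop
endfacet
facet normal 0.762 0.617 -0.198
outer loop
vertex 4.108 1.181 -3.196
vertex 4.797 0.555 -2.493
vertex 4.721 0.286 -3.626
endloop
endfacet
facet normal 0.315 0.578 -0.753
outer loop
vertex 4.108 1.181 -3.196
vertex 4.721 0.286 -3.626
vertex 3.616 0.451 -3.962
endloop
endfacet
facet normal -0.332 0.780 -0.530
outer loop
vertex 4.108 1.181 -3.196
vertex 3.616 0.451 -3.962
vertex 3.009 0.822 -3.037
endloop
endfacet
facet normal 0.397 0.326 0.858
outer loop
vertex 4.797 0.555 -2.493
vertex 3.739 0.887 -2.129
vertex 4.124 -0.191 -1.898
endloop
endfacet
facet normal -0.697 0.489 0.525
outer loop
vertex 3.739 0.887 -2.129
vertex 3.009 0.822 -3.037
vertex 3.019 -0.026 -2.234
endloop
endfacet
facet normal -0.772 0.222 -0.596
outer loop
vertex 3.009 0.822 -3.037
vertex 3.616 0.451 -3.962
vertex 2.943 -0.295 -3.367
endloop
endfacet
facet normal 0.275 -0.107 -0.956
outer loop
vertex 3.616 0.451 -3.962
vertex 4.721 0.286 -3.626
vertex 4.001 -0.627 -3.731
endloop
endfacet
facet normal 0.997 -0.042 -0.057
outer loop
vertex 4.721 0.286 -3.626
vertex 4.797 0.555 -2.493
vertex 4.731 -0.562 -2.823
endloop
endfacet
facet normal -0.315 -0.578 0.753
outer loop
vertex 3.632 -0.921 -2.664
vertex 4.124 -0.191 -1.898
vertex 3.019 -0.026 -2.234
endloop
endfacet
facet normal -0.762 -0.617 0.198
outer loop
vertex 3.632 -0.921 -2.664
vertex 3.019 -0.026 -2.234
vertex 2.943 -0.295 -3.367
endloop
endfacet
facet normal -0.391 -0.844 -0.368
outer loop
vertex 3.632 -0.921 -2.664
vertex 2.943 -0.295 -3.367
vertex 4.001 -0.627 -3.731
endloop
endfacet
facet normal 0.285 -0.945 -0.162
outer loop
vertex 3.632 -0.921 -2.664
vertex 4.001 -0.627 -3.731
vertex 4.731 -0.562 -2.823
endloop
endfacet
facet normal 0.332 -0.780 0.530
outer loop
vertex 3.632 -0.921 -2.664
vertex 4.731 -0.562 -2.823
vertex 4.124 -0.191 -1.898
endloop
endfacet
facet normal -0.275 0.107 0.956
outer loop
vertex 3.019 -0.026 -2.234
vertex 4.124 -0.191 -1.898
vertex 3.739 0.887 -2.129
endloop
endfacet
facet normal -0.997 0.042 0.057
outer loop
vertex 2.943 -0.295 -3.367
vertex 3.019 -0.026 -2.234
vertex 3.009 0.822 -3.037
endloop
endfacet
facet normal -0.397 -0.326 -0.858
outer loop
vertex 4.001 -0.627 -3.731
vertex 2.943 -0.295 -3.367
vertex 3.616 0.451 -3.962
endloop
endfacet
facet normal 0.697 -0.489 -0.525
outer loop
vertex 4.731 -0.562 -2.823
vertex 4.001 -0.627 -3.731
vertex 4.721 0.286 -3.626
endloop
endfacet
facet normal 0.772 -0.222 0.596
outer loop
vertex 4.124 -0.191 -1.898
vertex 4.731 -0.562 -2.823
vertex 4.797 0.555 -2.493
endloop
endfacet
facet normal -0.582 0.455 0.674
outer loop
vertex -3.852 -2.287 -1.056
vertex -2.68 -0.831 -1.026
vertex -4.354 -1.868 -1.773
endloop
endfacet
facet normal -0.627 -0.779 -0.017
outer loop
vertex -3.66 -2.409 -2.574
vertex -3.852 -2.287 -1.056
vertex -4.354 -1.868 -1.773
endloop
endfacet
facet normal -0.582 0.455 0.674
outer loop
vertex -4.354 -1.868 -1.773
vertex -2.68 -0.831 -1.026
vertex -3.181 -0.412 -1.742
endloop
endfacet
facet normal -0.517 0.432 -0.739
outer loop
vertex -3.181 -0.412 -1.742
vertex -3.66 -2.409 -2.574
vertex -4.354 -1.868 -1.773
endloop
endfacet
facet normal 0.517 -0.431 0.739
outer loop
vertex -3.852 -2.287 -1.056
vertex -1.986 -1.372 -1.827
vertex -2.68 -0.831 -1.026
endloop
endfacet
facet normal -0.627 -0.779 -0.017
outer loop
vertex -3.159 -2.828 -1.858
vertex -3.852 -2.287 -1.056
vertex -3.66 -2.409 -2.574
endloop
endfacet
facet normal 0.517 -0.432 0.739
outer loop
vertex -3.159 -2.828 -1.858
vertex -1.986 -1.372 -1.827
vertex -3.852 -2.287 -1.056
endloop
endfacet
facet normal 0.627 0.779 0.017
outer loop
vertex -2.68 -0.831 -1.026
vertex -1.986 -1.372 -1.827
vertex -3.181 -0.412 -1.742
endloop
endfacet
facet normal -0.518 0.432 -0.739
outer loop
vertex -2.488 -0.953 -2.544
vertex -3.66 -2.409 -2.574
vertex -3.181 -0.412 -1.742
endloop
endfacet
facet normal 0.627 0.779 0.016
outer loop
vertex -3.181 -0.412 -1.742
vertex -1.986 -1.372 -1.827
vertex -2.488 -0.953 -2.544
endloop
endfacet
facet normal 0.582 -0.455 -0.674
outer loop
vertex -2.488 -0.953 -2.544
vertex -3.159 -2.828 -1.858
vertex -3.66 -2.409 -2.574
endloop
endfacet
facet normal 0.582 -0.455 -0.674
outer loop
vertex -1.986 -1.372 -1.827
vertex -3.159 -2.828 -1.858
vertex -2.488 -0.953 -2.544
endloop
endfacet

endsolid


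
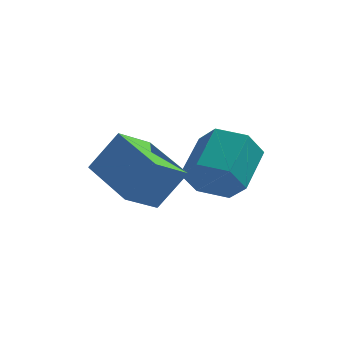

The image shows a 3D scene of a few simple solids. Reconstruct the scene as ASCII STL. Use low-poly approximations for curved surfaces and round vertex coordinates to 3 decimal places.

solid 
facet normal -0.227 -0.813 -0.536
outer loop
vertex -1.086 -0.952 3.359
vertex -1.567 -0.444 2.792
vertex -0.692 -0.586 2.637
endloop
endfacet
facet normal 0.870 -0.416 0.264
outer loop
vertex -1.086 -0.952 3.359
vertex -0.692 -0.586 2.637
vertex -0.732 0.317 4.194
endloop
endfacet
facet normal 0.870 -0.417 0.264
outer loop
vertex -0.732 0.317 4.194
vertex -0.692 -0.586 2.637
vertex -0.338 0.683 3.473
endloop
endfacet
facet normal 0.226 0.813 0.536
outer loop
vertex -0.732 0.317 4.194
vertex -0.338 0.683 3.473
vertex -1.213 0.824 3.628
endloop
endfacet
facet normal -0.227 -0.814 -0.535
outer loop
vertex -0.692 -0.586 2.637
vertex -1.567 -0.444 2.792
vertex -1.173 -0.079 2.07
endloop
endfacet
facet normal 0.814 0.143 -0.563
outer loop
vertex -0.692 -0.586 2.637
vertex -1.173 -0.079 2.07
vertex -0.338 0.683 3.473
endloop
endfacet
facet normal 0.814 0.143 -0.563
outer loop
vertex -0.338 0.683 3.473
vertex -1.173 -0.079 2.07
vertex -0.819 1.19 2.906
endloop
endfacet
facet normal 0.226 0.814 0.536
outer loop
vertex -0.338 0.683 3.473
vertex -0.819 1.19 2.906
vertex -1.213 0.824 3.628
endloop
endfacet
facet normal -0.227 -0.813 -0.535
outer loop
vertex -1.173 -0.079 2.07
vertex -1.567 -0.444 2.792
vertex -2.048 0.063 2.226
endloop
endfacet
facet normal -0.056 0.560 -0.826
outer loop
vertex -1.173 -0.079 2.07
vertex -2.048 0.063 2.226
vertex -0.819 1.19 2.906
endloop
endfacet
facet normal -0.056 0.560 -0.827
outer loop
vertex -0.819 1.19 2.906
vertex -2.048 0.063 2.226
vertex -1.694 1.332 3.061
endloop
endfacet
facet normal 0.227 0.813 0.536
outer loop
vertex -0.819 1.19 2.906
vertex -1.694 1.332 3.061
vertex -1.213 0.824 3.628
endloop
endfacet
facet normal -0.226 -0.813 -0.536
outer loop
vertex -2.048 0.063 2.226
vertex -1.567 -0.444 2.792
vertex -2.442 -0.303 2.947
endloop
endfacet
facet normal -0.870 0.416 -0.264
outer loop
vertex -2.048 0.063 2.226
vertex -2.442 -0.303 2.947
vertex -1.694 1.332 3.061
endloop
endfacet
facet normal -0.870 0.416 -0.264
outer loop
vertex -1.694 1.332 3.061
vertex -2.442 -0.303 2.947
vertex -2.088 0.966 3.783
endloop
endfacet
facet normal 0.227 0.813 0.536
outer loop
vertex -1.694 1.332 3.061
vertex -2.088 0.966 3.783
vertex -1.213 0.824 3.628
endloop
endfacet
facet normal -0.226 -0.814 -0.536
outer loop
vertex -2.442 -0.303 2.947
vertex -1.567 -0.444 2.792
vertex -1.961 -0.81 3.514
endloop
endfacet
facet normal -0.814 -0.143 0.563
outer loop
vertex -2.442 -0.303 2.947
vertex -1.961 -0.81 3.514
vertex -2.088 0.966 3.783
endloop
endfacet
facet normal -0.814 -0.143 0.563
outer loop
vertex -2.088 0.966 3.783
vertex -1.961 -0.81 3.514
vertex -1.607 0.459 4.35
endloop
endfacet
facet normal 0.227 0.814 0.535
outer loop
vertex -2.088 0.966 3.783
vertex -1.607 0.459 4.35
vertex -1.213 0.824 3.628
endloop
endfacet
facet normal -0.227 -0.813 -0.536
outer loop
vertex -1.961 -0.81 3.514
vertex -1.567 -0.444 2.792
vertex -1.086 -0.952 3.359
endloop
endfacet
facet normal 0.056 -0.560 0.827
outer loop
vertex -1.961 -0.81 3.514
vertex -1.086 -0.952 3.359
vertex -1.607 0.459 4.35
endloop
endfacet
facet normal 0.057 -0.560 0.827
outer loop
vertex -1.607 0.459 4.35
vertex -1.086 -0.952 3.359
vertex -0.732 0.317 4.194
endloop
endfacet
facet normal 0.227 0.813 0.535
outer loop
vertex -1.607 0.459 4.35
vertex -0.732 0.317 4.194
vertex -1.213 0.824 3.628
endloop
endfacet
facet normal -0.539 -0.135 -0.831
outer loop
vertex -4.635 -1.529 3.563
vertex -3.939 -0.728 2.982
vertex -3.491 -2.9 3.043
endloop
endfacet
facet normal -0.575 -0.662 0.481
outer loop
vertex -2.741 -2.712 4.198
vertex -4.635 -1.529 3.563
vertex -3.491 -2.9 3.043
endloop
endfacet
facet normal -0.540 -0.135 -0.831
outer loop
vertex -3.491 -2.9 3.043
vertex -3.939 -0.728 2.982
vertex -2.795 -2.099 2.461
endloop
endfacet
facet normal 0.615 -0.737 -0.279
outer loop
vertex -2.795 -2.099 2.461
vertex -2.741 -2.712 4.198
vertex -3.491 -2.9 3.043
endloop
endfacet
facet normal -0.615 0.737 0.279
outer loop
vertex -4.635 -1.529 3.563
vertex -3.189 -0.54 4.137
vertex -3.939 -0.728 2.982
endloop
endfacet
facet normal -0.575 -0.662 0.481
outer loop
vertex -3.885 -1.341 4.719
vertex -4.635 -1.529 3.563
vertex -2.741 -2.712 4.198
endloop
endfacet
facet normal -0.615 0.737 0.279
outer loop
vertex -3.885 -1.341 4.719
vertex -3.189 -0.54 4.137
vertex -4.635 -1.529 3.563
endloop
endfacet
facet normal 0.575 0.662 -0.481
outer loop
vertex -3.939 -0.728 2.982
vertex -3.189 -0.54 4.137
vertex -2.795 -2.099 2.461
endloop
endfacet
facet normal 0.615 -0.737 -0.279
outer loop
vertex -2.045 -1.911 3.617
vertex -2.741 -2.712 4.198
vertex -2.795 -2.099 2.461
endloop
endfacet
facet normal 0.575 0.662 -0.481
outer loop
vertex -2.795 -2.099 2.461
vertex -3.189 -0.54 4.137
vertex -2.045 -1.911 3.617
endloop
endfacet
facet normal 0.539 0.134 0.831
outer loop
vertex -2.045 -1.911 3.617
vertex -3.885 -1.341 4.719
vertex -2.741 -2.712 4.198
endloop
endfacet
facet normal 0.540 0.135 0.831
outer loop
vertex -3.189 -0.54 4.137
vertex -3.885 -1.341 4.719
vertex -2.045 -1.911 3.617
endloop
endfacet

endsolid


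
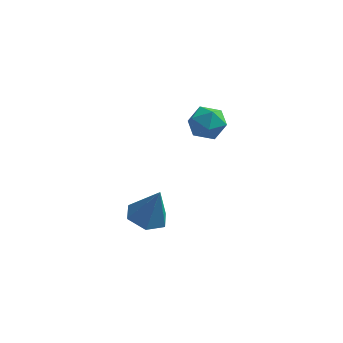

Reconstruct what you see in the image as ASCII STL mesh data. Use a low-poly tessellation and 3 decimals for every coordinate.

solid 
facet normal -0.330 0.012 -0.944
outer loop
vertex 0.611 -2.642 -1.474
vertex 0.091 -3.092 -1.298
vertex -0.015 -2.392 -1.252
endloop
endfacet
facet normal 0.444 0.844 0.300
outer loop
vertex 0.611 -2.642 -1.474
vertex -0.015 -2.392 -1.252
vertex 0.529 -3.108 -0.042
endloop
endfacet
facet normal -0.328 0.012 -0.944
outer loop
vertex -0.015 -2.392 -1.252
vertex 0.091 -3.092 -1.298
vertex -0.535 -2.842 -1.077
endloop
endfacet
facet normal -0.403 0.697 0.593
outer loop
vertex -0.015 -2.392 -1.252
vertex -0.535 -2.842 -1.077
vertex 0.529 -3.108 -0.042
endloop
endfacet
facet normal -0.329 0.011 -0.944
outer loop
vertex -0.535 -2.842 -1.077
vertex 0.091 -3.092 -1.298
vertex -0.429 -3.543 -1.122
endloop
endfacet
facet normal -0.708 -0.151 0.689
outer loop
vertex -0.535 -2.842 -1.077
vertex -0.429 -3.543 -1.122
vertex 0.529 -3.108 -0.042
endloop
endfacet
facet normal -0.330 0.012 -0.944
outer loop
vertex -0.429 -3.543 -1.122
vertex 0.091 -3.092 -1.298
vertex 0.198 -3.793 -1.344
endloop
endfacet
facet normal -0.167 -0.855 0.492
outer loop
vertex -0.429 -3.543 -1.122
vertex 0.198 -3.793 -1.344
vertex 0.529 -3.108 -0.042
endloop
endfacet
facet normal -0.328 0.012 -0.945
outer loop
vertex 0.198 -3.793 -1.344
vertex 0.091 -3.092 -1.298
vertex 0.718 -3.342 -1.519
endloop
endfacet
facet normal 0.679 -0.706 0.199
outer loop
vertex 0.198 -3.793 -1.344
vertex 0.718 -3.342 -1.519
vertex 0.529 -3.108 -0.042
endloop
endfacet
facet normal -0.329 0.010 -0.944
outer loop
vertex 0.718 -3.342 -1.519
vertex 0.091 -3.092 -1.298
vertex 0.611 -2.642 -1.474
endloop
endfacet
facet normal 0.984 0.144 0.103
outer loop
vertex 0.718 -3.342 -1.519
vertex 0.611 -2.642 -1.474
vertex 0.529 -3.108 -0.042
endloop
endfacet
facet normal -0.047 0.933 0.357
outer loop
vertex 1.742 -1.938 2.833
vertex 1.593 -2.179 3.443
vertex 2.235 -2.08 3.269
endloop
endfacet
facet normal 0.418 0.890 -0.183
outer loop
vertex 1.742 -1.938 2.833
vertex 2.235 -2.08 3.269
vertex 2.302 -2.245 2.62
endloop
endfacet
facet normal 0.069 0.651 -0.756
outer loop
vertex 1.742 -1.938 2.833
vertex 2.302 -2.245 2.62
vertex 1.701 -2.445 2.393
endloop
endfacet
facet normal -0.612 0.546 -0.572
outer loop
vertex 1.742 -1.938 2.833
vertex 1.701 -2.445 2.393
vertex 1.262 -2.404 2.902
endloop
endfacet
facet normal -0.683 0.721 0.118
outer loop
vertex 1.742 -1.938 2.833
vertex 1.262 -2.404 2.902
vertex 1.593 -2.179 3.443
endloop
endfacet
facet normal 0.914 0.406 -0.009
outer loop
vertex 2.302 -2.245 2.62
vertex 2.235 -2.08 3.269
vertex 2.498 -2.676 3.098
endloop
endfacet
facet normal 0.161 0.476 0.865
outer loop
vertex 2.235 -2.08 3.269
vertex 1.593 -2.179 3.443
vertex 2.059 -2.635 3.607
endloop
endfacet
facet normal -0.869 0.133 0.476
outer loop
vertex 1.593 -2.179 3.443
vertex 1.262 -2.404 2.902
vertex 1.458 -2.835 3.38
endloop
endfacet
facet normal -0.755 -0.150 -0.639
outer loop
vertex 1.262 -2.404 2.902
vertex 1.701 -2.445 2.393
vertex 1.525 -3.0 2.731
endloop
endfacet
facet normal 0.348 0.018 -0.937
outer loop
vertex 1.701 -2.445 2.393
vertex 2.302 -2.245 2.62
vertex 2.167 -2.901 2.557
endloop
endfacet
facet normal 0.612 -0.546 0.572
outer loop
vertex 2.018 -3.142 3.167
vertex 2.498 -2.676 3.098
vertex 2.059 -2.635 3.607
endloop
endfacet
facet normal -0.069 -0.651 0.756
outer loop
vertex 2.018 -3.142 3.167
vertex 2.059 -2.635 3.607
vertex 1.458 -2.835 3.38
endloop
endfacet
facet normal -0.418 -0.890 0.183
outer loop
vertex 2.018 -3.142 3.167
vertex 1.458 -2.835 3.38
vertex 1.525 -3.0 2.731
endloop
endfacet
facet normal 0.047 -0.933 -0.357
outer loop
vertex 2.018 -3.142 3.167
vertex 1.525 -3.0 2.731
vertex 2.167 -2.901 2.557
endloop
endfacet
facet normal 0.683 -0.721 -0.118
outer loop
vertex 2.018 -3.142 3.167
vertex 2.167 -2.901 2.557
vertex 2.498 -2.676 3.098
endloop
endfacet
facet normal 0.755 0.150 0.639
outer loop
vertex 2.059 -2.635 3.607
vertex 2.498 -2.676 3.098
vertex 2.235 -2.08 3.269
endloop
endfacet
facet normal -0.348 -0.018 0.937
outer loop
vertex 1.458 -2.835 3.38
vertex 2.059 -2.635 3.607
vertex 1.593 -2.179 3.443
endloop
endfacet
facet normal -0.914 -0.406 0.009
outer loop
vertex 1.525 -3.0 2.731
vertex 1.458 -2.835 3.38
vertex 1.262 -2.404 2.902
endloop
endfacet
facet normal -0.161 -0.476 -0.865
outer loop
vertex 2.167 -2.901 2.557
vertex 1.525 -3.0 2.731
vertex 1.701 -2.445 2.393
endloop
endfacet
facet normal 0.869 -0.133 -0.476
outer loop
vertex 2.498 -2.676 3.098
vertex 2.167 -2.901 2.557
vertex 2.302 -2.245 2.62
endloop
endfacet

endsolid


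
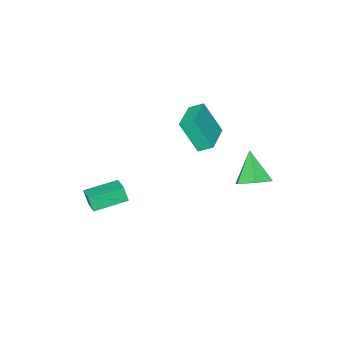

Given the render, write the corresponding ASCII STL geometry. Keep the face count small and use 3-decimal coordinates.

solid 
facet normal -0.537 -0.798 -0.274
outer loop
vertex 2.506 -3.649 -2.979
vertex 0.82 -2.649 -2.583
vertex 2.485 -3.312 -3.92
endloop
endfacet
facet normal 0.843 -0.500 -0.198
outer loop
vertex 3.2 -2.251 -3.557
vertex 2.506 -3.649 -2.979
vertex 2.485 -3.312 -3.92
endloop
endfacet
facet normal -0.537 -0.798 -0.273
outer loop
vertex 2.485 -3.312 -3.92
vertex 0.82 -2.649 -2.583
vertex 0.799 -2.312 -3.525
endloop
endfacet
facet normal -0.021 0.336 -0.942
outer loop
vertex 0.799 -2.312 -3.525
vertex 3.2 -2.251 -3.557
vertex 2.485 -3.312 -3.92
endloop
endfacet
facet normal 0.021 -0.337 0.941
outer loop
vertex 2.506 -3.649 -2.979
vertex 1.535 -1.588 -2.22
vertex 0.82 -2.649 -2.583
endloop
endfacet
facet normal 0.843 -0.500 -0.198
outer loop
vertex 3.221 -2.588 -2.615
vertex 2.506 -3.649 -2.979
vertex 3.2 -2.251 -3.557
endloop
endfacet
facet normal 0.021 -0.337 0.941
outer loop
vertex 3.221 -2.588 -2.615
vertex 1.535 -1.588 -2.22
vertex 2.506 -3.649 -2.979
endloop
endfacet
facet normal -0.843 0.500 0.198
outer loop
vertex 0.82 -2.649 -2.583
vertex 1.535 -1.588 -2.22
vertex 0.799 -2.312 -3.525
endloop
endfacet
facet normal -0.021 0.337 -0.941
outer loop
vertex 1.514 -1.251 -3.161
vertex 3.2 -2.251 -3.557
vertex 0.799 -2.312 -3.525
endloop
endfacet
facet normal -0.843 0.500 0.198
outer loop
vertex 0.799 -2.312 -3.525
vertex 1.535 -1.588 -2.22
vertex 1.514 -1.251 -3.161
endloop
endfacet
facet normal 0.537 0.798 0.273
outer loop
vertex 1.514 -1.251 -3.161
vertex 3.221 -2.588 -2.615
vertex 3.2 -2.251 -3.557
endloop
endfacet
facet normal 0.537 0.798 0.274
outer loop
vertex 1.535 -1.588 -2.22
vertex 3.221 -2.588 -2.615
vertex 1.514 -1.251 -3.161
endloop
endfacet
facet normal 0.383 0.469 -0.796
outer loop
vertex -1.274 3.934 -0.772
vertex -2.263 4.266 -1.053
vertex -1.654 4.874 -0.401
endloop
endfacet
facet normal 0.620 -0.058 0.782
outer loop
vertex -1.274 3.934 -0.772
vertex -1.654 4.874 -0.401
vertex -3.057 3.294 0.593
endloop
endfacet
facet normal 0.383 0.470 -0.796
outer loop
vertex -1.654 4.874 -0.401
vertex -2.263 4.266 -1.053
vertex -2.643 5.206 -0.681
endloop
endfacet
facet normal -0.046 0.561 0.827
outer loop
vertex -1.654 4.874 -0.401
vertex -2.643 5.206 -0.681
vertex -3.057 3.294 0.593
endloop
endfacet
facet normal 0.384 0.470 -0.795
outer loop
vertex -2.643 5.206 -0.681
vertex -2.263 4.266 -1.053
vertex -3.252 4.598 -1.334
endloop
endfacet
facet normal -0.825 0.426 0.372
outer loop
vertex -2.643 5.206 -0.681
vertex -3.252 4.598 -1.334
vertex -3.057 3.294 0.593
endloop
endfacet
facet normal 0.384 0.470 -0.795
outer loop
vertex -3.252 4.598 -1.334
vertex -2.263 4.266 -1.053
vertex -2.872 3.658 -1.706
endloop
endfacet
facet normal -0.936 -0.328 -0.127
outer loop
vertex -3.252 4.598 -1.334
vertex -2.872 3.658 -1.706
vertex -3.057 3.294 0.593
endloop
endfacet
facet normal 0.384 0.470 -0.795
outer loop
vertex -2.872 3.658 -1.706
vertex -2.263 4.266 -1.053
vertex -1.883 3.326 -1.425
endloop
endfacet
facet normal -0.269 -0.948 -0.172
outer loop
vertex -2.872 3.658 -1.706
vertex -1.883 3.326 -1.425
vertex -3.057 3.294 0.593
endloop
endfacet
facet normal 0.384 0.470 -0.795
outer loop
vertex -1.883 3.326 -1.425
vertex -2.263 4.266 -1.053
vertex -1.274 3.934 -0.772
endloop
endfacet
facet normal 0.509 -0.813 0.283
outer loop
vertex -1.883 3.326 -1.425
vertex -1.274 3.934 -0.772
vertex -3.057 3.294 0.593
endloop
endfacet
facet normal -0.893 -0.446 -0.055
outer loop
vertex -2.192 -0.22 2.842
vertex -2.577 0.495 3.295
vertex -2.571 0.773 0.95
endloop
endfacet
facet normal 0.414 -0.769 -0.487
outer loop
vertex -0.703 1.705 1.065
vertex -2.192 -0.22 2.842
vertex -2.571 0.773 0.95
endloop
endfacet
facet normal -0.893 -0.446 -0.055
outer loop
vertex -2.571 0.773 0.95
vertex -2.577 0.495 3.295
vertex -2.956 1.488 1.403
endloop
endfacet
facet normal -0.175 0.458 -0.872
outer loop
vertex -2.956 1.488 1.403
vertex -0.703 1.705 1.065
vertex -2.571 0.773 0.95
endloop
endfacet
facet normal 0.175 -0.458 0.872
outer loop
vertex -2.192 -0.22 2.842
vertex -0.709 1.427 3.41
vertex -2.577 0.495 3.295
endloop
endfacet
facet normal 0.414 -0.769 -0.487
outer loop
vertex -0.324 0.712 2.957
vertex -2.192 -0.22 2.842
vertex -0.703 1.705 1.065
endloop
endfacet
facet normal 0.175 -0.458 0.872
outer loop
vertex -0.324 0.712 2.957
vertex -0.709 1.427 3.41
vertex -2.192 -0.22 2.842
endloop
endfacet
facet normal -0.414 0.769 0.487
outer loop
vertex -2.577 0.495 3.295
vertex -0.709 1.427 3.41
vertex -2.956 1.488 1.403
endloop
endfacet
facet normal -0.175 0.458 -0.872
outer loop
vertex -1.088 2.42 1.518
vertex -0.703 1.705 1.065
vertex -2.956 1.488 1.403
endloop
endfacet
facet normal -0.414 0.769 0.487
outer loop
vertex -2.956 1.488 1.403
vertex -0.709 1.427 3.41
vertex -1.088 2.42 1.518
endloop
endfacet
facet normal 0.893 0.446 0.055
outer loop
vertex -1.088 2.42 1.518
vertex -0.324 0.712 2.957
vertex -0.703 1.705 1.065
endloop
endfacet
facet normal 0.893 0.446 0.055
outer loop
vertex -0.709 1.427 3.41
vertex -0.324 0.712 2.957
vertex -1.088 2.42 1.518
endloop
endfacet

endsolid


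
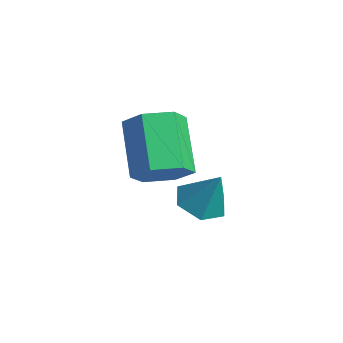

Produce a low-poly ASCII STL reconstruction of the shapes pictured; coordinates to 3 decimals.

solid 
facet normal -0.398 -0.194 -0.897
outer loop
vertex 4.002 -2.241 -4.761
vertex 3.291 -1.691 -4.565
vertex 4.041 -1.347 -4.972
endloop
endfacet
facet normal 0.997 -0.026 0.073
outer loop
vertex 4.002 -2.241 -4.761
vertex 4.041 -1.347 -4.972
vertex 3.909 -1.389 -3.175
endloop
endfacet
facet normal -0.398 -0.194 -0.897
outer loop
vertex 4.041 -1.347 -4.972
vertex 3.291 -1.691 -4.565
vertex 3.33 -0.796 -4.776
endloop
endfacet
facet normal 0.622 0.780 0.064
outer loop
vertex 4.041 -1.347 -4.972
vertex 3.33 -0.796 -4.776
vertex 3.909 -1.389 -3.175
endloop
endfacet
facet normal -0.399 -0.194 -0.896
outer loop
vertex 3.33 -0.796 -4.776
vertex 3.291 -1.691 -4.565
vertex 2.581 -1.14 -4.368
endloop
endfacet
facet normal -0.193 0.895 0.401
outer loop
vertex 3.33 -0.796 -4.776
vertex 2.581 -1.14 -4.368
vertex 3.909 -1.389 -3.175
endloop
endfacet
facet normal -0.399 -0.194 -0.896
outer loop
vertex 2.581 -1.14 -4.368
vertex 3.291 -1.691 -4.565
vertex 2.542 -2.035 -4.157
endloop
endfacet
facet normal -0.633 0.204 0.747
outer loop
vertex 2.581 -1.14 -4.368
vertex 2.542 -2.035 -4.157
vertex 3.909 -1.389 -3.175
endloop
endfacet
facet normal -0.399 -0.195 -0.896
outer loop
vertex 2.542 -2.035 -4.157
vertex 3.291 -1.691 -4.565
vertex 3.252 -2.585 -4.353
endloop
endfacet
facet normal -0.258 -0.602 0.755
outer loop
vertex 2.542 -2.035 -4.157
vertex 3.252 -2.585 -4.353
vertex 3.909 -1.389 -3.175
endloop
endfacet
facet normal -0.398 -0.195 -0.896
outer loop
vertex 3.252 -2.585 -4.353
vertex 3.291 -1.691 -4.565
vertex 4.002 -2.241 -4.761
endloop
endfacet
facet normal 0.557 -0.718 0.418
outer loop
vertex 3.252 -2.585 -4.353
vertex 4.002 -2.241 -4.761
vertex 3.909 -1.389 -3.175
endloop
endfacet
facet normal 0.687 -0.358 -0.633
outer loop
vertex 4.825 -3.54 -1.244
vertex 4.112 -3.761 -1.893
vertex 4.549 -2.873 -1.921
endloop
endfacet
facet normal 0.671 0.646 0.363
outer loop
vertex 4.825 -3.54 -1.244
vertex 4.549 -2.873 -1.921
vertex 3.362 -2.777 0.103
endloop
endfacet
facet normal 0.670 0.648 0.362
outer loop
vertex 3.362 -2.777 0.103
vertex 4.549 -2.873 -1.921
vertex 3.085 -2.111 -0.575
endloop
endfacet
facet normal -0.687 0.358 0.632
outer loop
vertex 3.362 -2.777 0.103
vertex 3.085 -2.111 -0.575
vertex 2.648 -2.999 -0.547
endloop
endfacet
facet normal 0.687 -0.358 -0.632
outer loop
vertex 4.549 -2.873 -1.921
vertex 4.112 -3.761 -1.893
vertex 3.835 -3.095 -2.571
endloop
endfacet
facet normal 0.093 0.906 -0.412
outer loop
vertex 4.549 -2.873 -1.921
vertex 3.835 -3.095 -2.571
vertex 3.085 -2.111 -0.575
endloop
endfacet
facet normal 0.094 0.906 -0.412
outer loop
vertex 3.085 -2.111 -0.575
vertex 3.835 -3.095 -2.571
vertex 2.372 -2.332 -1.224
endloop
endfacet
facet normal -0.687 0.358 0.633
outer loop
vertex 3.085 -2.111 -0.575
vertex 2.372 -2.332 -1.224
vertex 2.648 -2.999 -0.547
endloop
endfacet
facet normal 0.687 -0.358 -0.632
outer loop
vertex 3.835 -3.095 -2.571
vertex 4.112 -3.761 -1.893
vertex 3.398 -3.983 -2.543
endloop
endfacet
facet normal -0.577 0.260 -0.774
outer loop
vertex 3.835 -3.095 -2.571
vertex 3.398 -3.983 -2.543
vertex 2.372 -2.332 -1.224
endloop
endfacet
facet normal -0.577 0.260 -0.774
outer loop
vertex 2.372 -2.332 -1.224
vertex 3.398 -3.983 -2.543
vertex 1.935 -3.22 -1.196
endloop
endfacet
facet normal -0.687 0.358 0.633
outer loop
vertex 2.372 -2.332 -1.224
vertex 1.935 -3.22 -1.196
vertex 2.648 -2.999 -0.547
endloop
endfacet
facet normal 0.687 -0.358 -0.632
outer loop
vertex 3.398 -3.983 -2.543
vertex 4.112 -3.761 -1.893
vertex 3.675 -4.649 -1.865
endloop
endfacet
facet normal -0.671 -0.647 -0.362
outer loop
vertex 3.398 -3.983 -2.543
vertex 3.675 -4.649 -1.865
vertex 1.935 -3.22 -1.196
endloop
endfacet
facet normal -0.671 -0.647 -0.364
outer loop
vertex 1.935 -3.22 -1.196
vertex 3.675 -4.649 -1.865
vertex 2.211 -3.887 -0.519
endloop
endfacet
facet normal -0.687 0.358 0.633
outer loop
vertex 1.935 -3.22 -1.196
vertex 2.211 -3.887 -0.519
vertex 2.648 -2.999 -0.547
endloop
endfacet
facet normal 0.687 -0.358 -0.633
outer loop
vertex 3.675 -4.649 -1.865
vertex 4.112 -3.761 -1.893
vertex 4.388 -4.428 -1.216
endloop
endfacet
facet normal -0.094 -0.907 0.411
outer loop
vertex 3.675 -4.649 -1.865
vertex 4.388 -4.428 -1.216
vertex 2.211 -3.887 -0.519
endloop
endfacet
facet normal -0.093 -0.906 0.412
outer loop
vertex 2.211 -3.887 -0.519
vertex 4.388 -4.428 -1.216
vertex 2.925 -3.665 0.131
endloop
endfacet
facet normal -0.687 0.358 0.632
outer loop
vertex 2.211 -3.887 -0.519
vertex 2.925 -3.665 0.131
vertex 2.648 -2.999 -0.547
endloop
endfacet
facet normal 0.687 -0.358 -0.633
outer loop
vertex 4.388 -4.428 -1.216
vertex 4.112 -3.761 -1.893
vertex 4.825 -3.54 -1.244
endloop
endfacet
facet normal 0.577 -0.260 0.774
outer loop
vertex 4.388 -4.428 -1.216
vertex 4.825 -3.54 -1.244
vertex 2.925 -3.665 0.131
endloop
endfacet
facet normal 0.577 -0.260 0.774
outer loop
vertex 2.925 -3.665 0.131
vertex 4.825 -3.54 -1.244
vertex 3.362 -2.777 0.103
endloop
endfacet
facet normal -0.687 0.358 0.632
outer loop
vertex 2.925 -3.665 0.131
vertex 3.362 -2.777 0.103
vertex 2.648 -2.999 -0.547
endloop
endfacet

endsolid


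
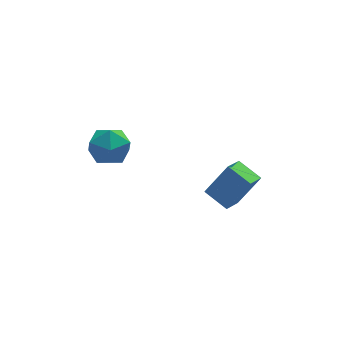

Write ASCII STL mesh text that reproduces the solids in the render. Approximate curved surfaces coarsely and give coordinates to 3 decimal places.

solid 
facet normal -0.592 -0.029 -0.806
outer loop
vertex 0.231 -3.359 -3.478
vertex 1.077 -2.486 -4.131
vertex 0.969 -4.45 -3.981
endloop
endfacet
facet normal -0.613 -0.633 0.473
outer loop
vertex 2.123 -4.394 -2.409
vertex 0.231 -3.359 -3.478
vertex 0.969 -4.45 -3.981
endloop
endfacet
facet normal -0.591 -0.029 -0.806
outer loop
vertex 0.969 -4.45 -3.981
vertex 1.077 -2.486 -4.131
vertex 1.816 -3.577 -4.633
endloop
endfacet
facet normal 0.523 -0.774 -0.357
outer loop
vertex 1.816 -3.577 -4.633
vertex 2.123 -4.394 -2.409
vertex 0.969 -4.45 -3.981
endloop
endfacet
facet normal -0.523 0.774 0.357
outer loop
vertex 0.231 -3.359 -3.478
vertex 2.231 -2.43 -2.559
vertex 1.077 -2.486 -4.131
endloop
endfacet
facet normal -0.613 -0.633 0.473
outer loop
vertex 1.384 -3.303 -1.907
vertex 0.231 -3.359 -3.478
vertex 2.123 -4.394 -2.409
endloop
endfacet
facet normal -0.523 0.774 0.356
outer loop
vertex 1.384 -3.303 -1.907
vertex 2.231 -2.43 -2.559
vertex 0.231 -3.359 -3.478
endloop
endfacet
facet normal 0.613 0.633 -0.473
outer loop
vertex 1.077 -2.486 -4.131
vertex 2.231 -2.43 -2.559
vertex 1.816 -3.577 -4.633
endloop
endfacet
facet normal 0.523 -0.774 -0.357
outer loop
vertex 2.969 -3.521 -3.062
vertex 2.123 -4.394 -2.409
vertex 1.816 -3.577 -4.633
endloop
endfacet
facet normal 0.613 0.633 -0.473
outer loop
vertex 1.816 -3.577 -4.633
vertex 2.231 -2.43 -2.559
vertex 2.969 -3.521 -3.062
endloop
endfacet
facet normal 0.591 0.030 0.806
outer loop
vertex 2.969 -3.521 -3.062
vertex 1.384 -3.303 -1.907
vertex 2.123 -4.394 -2.409
endloop
endfacet
facet normal 0.591 0.028 0.806
outer loop
vertex 2.231 -2.43 -2.559
vertex 1.384 -3.303 -1.907
vertex 2.969 -3.521 -3.062
endloop
endfacet
facet normal -0.990 -0.093 -0.108
outer loop
vertex -4.773 -1.3 -0.762
vertex -4.675 -2.458 -0.658
vertex -4.841 -1.8 0.291
endloop
endfacet
facet normal -0.825 0.529 0.198
outer loop
vertex -4.773 -1.3 -0.762
vertex -4.841 -1.8 0.291
vertex -4.239 -0.81 0.153
endloop
endfacet
facet normal -0.394 0.886 -0.245
outer loop
vertex -4.773 -1.3 -0.762
vertex -4.239 -0.81 0.153
vertex -3.7 -0.856 -0.881
endloop
endfacet
facet normal -0.291 0.483 -0.826
outer loop
vertex -4.773 -1.3 -0.762
vertex -3.7 -0.856 -0.881
vertex -3.969 -1.875 -1.382
endloop
endfacet
facet normal -0.659 -0.122 -0.742
outer loop
vertex -4.773 -1.3 -0.762
vertex -3.969 -1.875 -1.382
vertex -4.675 -2.458 -0.658
endloop
endfacet
facet normal -0.462 0.392 0.796
outer loop
vertex -4.239 -0.81 0.153
vertex -4.841 -1.8 0.291
vertex -3.811 -1.665 0.822
endloop
endfacet
facet normal -0.728 -0.616 0.300
outer loop
vertex -4.841 -1.8 0.291
vertex -4.675 -2.458 -0.658
vertex -4.08 -2.684 0.321
endloop
endfacet
facet normal -0.194 -0.663 -0.723
outer loop
vertex -4.675 -2.458 -0.658
vertex -3.969 -1.875 -1.382
vertex -3.541 -2.73 -0.713
endloop
endfacet
facet normal 0.402 0.317 -0.859
outer loop
vertex -3.969 -1.875 -1.382
vertex -3.7 -0.856 -0.881
vertex -2.939 -1.74 -0.851
endloop
endfacet
facet normal 0.236 0.968 0.080
outer loop
vertex -3.7 -0.856 -0.881
vertex -4.239 -0.81 0.153
vertex -3.105 -1.082 0.098
endloop
endfacet
facet normal 0.291 -0.483 0.826
outer loop
vertex -3.007 -2.24 0.202
vertex -3.811 -1.665 0.822
vertex -4.08 -2.684 0.321
endloop
endfacet
facet normal 0.394 -0.886 0.245
outer loop
vertex -3.007 -2.24 0.202
vertex -4.08 -2.684 0.321
vertex -3.541 -2.73 -0.713
endloop
endfacet
facet normal 0.825 -0.529 -0.198
outer loop
vertex -3.007 -2.24 0.202
vertex -3.541 -2.73 -0.713
vertex -2.939 -1.74 -0.851
endloop
endfacet
facet normal 0.990 0.093 0.108
outer loop
vertex -3.007 -2.24 0.202
vertex -2.939 -1.74 -0.851
vertex -3.105 -1.082 0.098
endloop
endfacet
facet normal 0.659 0.122 0.742
outer loop
vertex -3.007 -2.24 0.202
vertex -3.105 -1.082 0.098
vertex -3.811 -1.665 0.822
endloop
endfacet
facet normal -0.402 -0.317 0.859
outer loop
vertex -4.08 -2.684 0.321
vertex -3.811 -1.665 0.822
vertex -4.841 -1.8 0.291
endloop
endfacet
facet normal -0.236 -0.968 -0.080
outer loop
vertex -3.541 -2.73 -0.713
vertex -4.08 -2.684 0.321
vertex -4.675 -2.458 -0.658
endloop
endfacet
facet normal 0.462 -0.392 -0.796
outer loop
vertex -2.939 -1.74 -0.851
vertex -3.541 -2.73 -0.713
vertex -3.969 -1.875 -1.382
endloop
endfacet
facet normal 0.728 0.616 -0.300
outer loop
vertex -3.105 -1.082 0.098
vertex -2.939 -1.74 -0.851
vertex -3.7 -0.856 -0.881
endloop
endfacet
facet normal 0.194 0.663 0.723
outer loop
vertex -3.811 -1.665 0.822
vertex -3.105 -1.082 0.098
vertex -4.239 -0.81 0.153
endloop
endfacet

endsolid


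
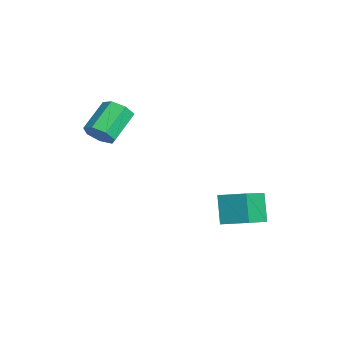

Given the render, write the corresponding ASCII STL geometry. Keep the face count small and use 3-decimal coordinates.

solid 
facet normal -0.665 0.621 -0.415
outer loop
vertex 1.421 1.616 -1.718
vertex 2.181 2.663 -1.367
vertex 2.19 1.519 -3.095
endloop
endfacet
facet normal -0.567 -0.781 -0.262
outer loop
vertex 3.539 0.257 -2.253
vertex 1.421 1.616 -1.718
vertex 2.19 1.519 -3.095
endloop
endfacet
facet normal -0.665 0.621 -0.415
outer loop
vertex 2.19 1.519 -3.095
vertex 2.181 2.663 -1.367
vertex 2.95 2.566 -2.744
endloop
endfacet
facet normal 0.487 -0.061 -0.871
outer loop
vertex 2.95 2.566 -2.744
vertex 3.539 0.257 -2.253
vertex 2.19 1.519 -3.095
endloop
endfacet
facet normal -0.487 0.061 0.871
outer loop
vertex 1.421 1.616 -1.718
vertex 3.53 1.401 -0.525
vertex 2.181 2.663 -1.367
endloop
endfacet
facet normal -0.567 -0.781 -0.262
outer loop
vertex 2.77 0.354 -0.876
vertex 1.421 1.616 -1.718
vertex 3.539 0.257 -2.253
endloop
endfacet
facet normal -0.487 0.061 0.871
outer loop
vertex 2.77 0.354 -0.876
vertex 3.53 1.401 -0.525
vertex 1.421 1.616 -1.718
endloop
endfacet
facet normal 0.567 0.781 0.262
outer loop
vertex 2.181 2.663 -1.367
vertex 3.53 1.401 -0.525
vertex 2.95 2.566 -2.744
endloop
endfacet
facet normal 0.487 -0.061 -0.871
outer loop
vertex 4.299 1.304 -1.902
vertex 3.539 0.257 -2.253
vertex 2.95 2.566 -2.744
endloop
endfacet
facet normal 0.567 0.781 0.262
outer loop
vertex 2.95 2.566 -2.744
vertex 3.53 1.401 -0.525
vertex 4.299 1.304 -1.902
endloop
endfacet
facet normal 0.665 -0.621 0.415
outer loop
vertex 4.299 1.304 -1.902
vertex 2.77 0.354 -0.876
vertex 3.539 0.257 -2.253
endloop
endfacet
facet normal 0.665 -0.621 0.415
outer loop
vertex 3.53 1.401 -0.525
vertex 2.77 0.354 -0.876
vertex 4.299 1.304 -1.902
endloop
endfacet
facet normal 0.532 -0.617 -0.580
outer loop
vertex -0.237 -3.445 1.559
vertex -0.791 -4.025 1.668
vertex -0.762 -3.458 1.091
endloop
endfacet
facet normal 0.400 0.787 -0.470
outer loop
vertex -0.237 -3.445 1.559
vertex -0.762 -3.458 1.091
vertex -1.195 -2.334 2.602
endloop
endfacet
facet normal 0.400 0.787 -0.470
outer loop
vertex -1.195 -2.334 2.602
vertex -0.762 -3.458 1.091
vertex -1.72 -2.347 2.134
endloop
endfacet
facet normal -0.532 0.617 0.580
outer loop
vertex -1.195 -2.334 2.602
vertex -1.72 -2.347 2.134
vertex -1.749 -2.915 2.712
endloop
endfacet
facet normal 0.533 -0.617 -0.579
outer loop
vertex -0.762 -3.458 1.091
vertex -0.791 -4.025 1.668
vertex -1.308 -3.899 1.058
endloop
endfacet
facet normal -0.335 0.475 -0.814
outer loop
vertex -0.762 -3.458 1.091
vertex -1.308 -3.899 1.058
vertex -1.72 -2.347 2.134
endloop
endfacet
facet normal -0.335 0.475 -0.814
outer loop
vertex -1.72 -2.347 2.134
vertex -1.308 -3.899 1.058
vertex -2.266 -2.788 2.101
endloop
endfacet
facet normal -0.533 0.617 0.579
outer loop
vertex -1.72 -2.347 2.134
vertex -2.266 -2.788 2.101
vertex -1.749 -2.915 2.712
endloop
endfacet
facet normal 0.532 -0.618 -0.579
outer loop
vertex -1.308 -3.899 1.058
vertex -0.791 -4.025 1.668
vertex -1.466 -4.435 1.485
endloop
endfacet
facet normal -0.816 -0.193 -0.544
outer loop
vertex -1.308 -3.899 1.058
vertex -1.466 -4.435 1.485
vertex -2.266 -2.788 2.101
endloop
endfacet
facet normal -0.817 -0.194 -0.543
outer loop
vertex -2.266 -2.788 2.101
vertex -1.466 -4.435 1.485
vertex -2.423 -3.324 2.528
endloop
endfacet
facet normal -0.533 0.617 0.579
outer loop
vertex -2.266 -2.788 2.101
vertex -2.423 -3.324 2.528
vertex -1.749 -2.915 2.712
endloop
endfacet
facet normal 0.532 -0.617 -0.580
outer loop
vertex -1.466 -4.435 1.485
vertex -0.791 -4.025 1.668
vertex -1.115 -4.663 2.05
endloop
endfacet
facet normal -0.684 -0.717 0.136
outer loop
vertex -1.466 -4.435 1.485
vertex -1.115 -4.663 2.05
vertex -2.423 -3.324 2.528
endloop
endfacet
facet normal -0.684 -0.717 0.135
outer loop
vertex -2.423 -3.324 2.528
vertex -1.115 -4.663 2.05
vertex -2.073 -3.552 3.093
endloop
endfacet
facet normal -0.533 0.617 0.579
outer loop
vertex -2.423 -3.324 2.528
vertex -2.073 -3.552 3.093
vertex -1.749 -2.915 2.712
endloop
endfacet
facet normal 0.531 -0.617 -0.580
outer loop
vertex -1.115 -4.663 2.05
vertex -0.791 -4.025 1.668
vertex -0.52 -4.411 2.327
endloop
endfacet
facet normal -0.035 -0.700 0.713
outer loop
vertex -1.115 -4.663 2.05
vertex -0.52 -4.411 2.327
vertex -2.073 -3.552 3.093
endloop
endfacet
facet normal -0.036 -0.701 0.713
outer loop
vertex -2.073 -3.552 3.093
vertex -0.52 -4.411 2.327
vertex -1.478 -3.3 3.371
endloop
endfacet
facet normal -0.532 0.617 0.579
outer loop
vertex -2.073 -3.552 3.093
vertex -1.478 -3.3 3.371
vertex -1.749 -2.915 2.712
endloop
endfacet
facet normal 0.532 -0.616 -0.580
outer loop
vertex -0.52 -4.411 2.327
vertex -0.791 -4.025 1.668
vertex -0.13 -3.869 2.109
endloop
endfacet
facet normal 0.639 -0.157 0.753
outer loop
vertex -0.52 -4.411 2.327
vertex -0.13 -3.869 2.109
vertex -1.478 -3.3 3.371
endloop
endfacet
facet normal 0.639 -0.157 0.753
outer loop
vertex -1.478 -3.3 3.371
vertex -0.13 -3.869 2.109
vertex -1.087 -2.758 3.152
endloop
endfacet
facet normal -0.532 0.618 0.579
outer loop
vertex -1.478 -3.3 3.371
vertex -1.087 -2.758 3.152
vertex -1.749 -2.915 2.712
endloop
endfacet
facet normal 0.532 -0.617 -0.579
outer loop
vertex -0.13 -3.869 2.109
vertex -0.791 -4.025 1.668
vertex -0.237 -3.445 1.559
endloop
endfacet
facet normal 0.833 0.505 0.227
outer loop
vertex -0.13 -3.869 2.109
vertex -0.237 -3.445 1.559
vertex -1.087 -2.758 3.152
endloop
endfacet
facet normal 0.833 0.506 0.226
outer loop
vertex -1.087 -2.758 3.152
vertex -0.237 -3.445 1.559
vertex -1.195 -2.334 2.602
endloop
endfacet
facet normal -0.532 0.617 0.580
outer loop
vertex -1.087 -2.758 3.152
vertex -1.195 -2.334 2.602
vertex -1.749 -2.915 2.712
endloop
endfacet

endsolid
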